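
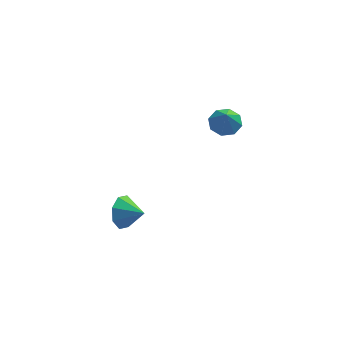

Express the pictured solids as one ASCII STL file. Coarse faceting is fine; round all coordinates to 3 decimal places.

solid 
facet normal -0.790 0.492 -0.367
outer loop
vertex -0.41 3.642 -4.674
vertex -0.914 3.342 -3.992
vertex -0.398 4.066 -4.132
endloop
endfacet
facet normal 0.960 0.211 -0.186
outer loop
vertex -0.41 3.642 -4.674
vertex -0.398 4.066 -4.132
vertex -0.006 2.778 -3.568
endloop
endfacet
facet normal -0.789 0.491 -0.368
outer loop
vertex -0.398 4.066 -4.132
vertex -0.914 3.342 -3.992
vertex -0.689 4.067 -3.507
endloop
endfacet
facet normal 0.824 0.418 0.383
outer loop
vertex -0.398 4.066 -4.132
vertex -0.689 4.067 -3.507
vertex -0.006 2.778 -3.568
endloop
endfacet
facet normal -0.789 0.491 -0.368
outer loop
vertex -0.689 4.067 -3.507
vertex -0.914 3.342 -3.992
vertex -1.112 3.643 -3.166
endloop
endfacet
facet normal 0.476 0.212 0.854
outer loop
vertex -0.689 4.067 -3.507
vertex -1.112 3.643 -3.166
vertex -0.006 2.778 -3.568
endloop
endfacet
facet normal -0.790 0.491 -0.368
outer loop
vertex -1.112 3.643 -3.166
vertex -0.914 3.342 -3.992
vertex -1.418 3.043 -3.309
endloop
endfacet
facet normal 0.120 -0.288 0.950
outer loop
vertex -1.112 3.643 -3.166
vertex -1.418 3.043 -3.309
vertex -0.006 2.778 -3.568
endloop
endfacet
facet normal -0.790 0.491 -0.368
outer loop
vertex -1.418 3.043 -3.309
vertex -0.914 3.342 -3.992
vertex -1.43 2.618 -3.851
endloop
endfacet
facet normal -0.034 -0.786 0.617
outer loop
vertex -1.418 3.043 -3.309
vertex -1.43 2.618 -3.851
vertex -0.006 2.778 -3.568
endloop
endfacet
facet normal -0.790 0.491 -0.368
outer loop
vertex -1.43 2.618 -3.851
vertex -0.914 3.342 -3.992
vertex -1.139 2.618 -4.476
endloop
endfacet
facet normal 0.102 -0.994 0.048
outer loop
vertex -1.43 2.618 -3.851
vertex -1.139 2.618 -4.476
vertex -0.006 2.778 -3.568
endloop
endfacet
facet normal -0.790 0.491 -0.367
outer loop
vertex -1.139 2.618 -4.476
vertex -0.914 3.342 -3.992
vertex -0.717 3.042 -4.817
endloop
endfacet
facet normal 0.450 -0.787 -0.422
outer loop
vertex -1.139 2.618 -4.476
vertex -0.717 3.042 -4.817
vertex -0.006 2.778 -3.568
endloop
endfacet
facet normal -0.790 0.492 -0.367
outer loop
vertex -0.717 3.042 -4.817
vertex -0.914 3.342 -3.992
vertex -0.41 3.642 -4.674
endloop
endfacet
facet normal 0.805 -0.288 -0.519
outer loop
vertex -0.717 3.042 -4.817
vertex -0.41 3.642 -4.674
vertex -0.006 2.778 -3.568
endloop
endfacet
facet normal 0.024 0.437 -0.899
outer loop
vertex 4.373 3.767 1.48
vertex 3.653 3.993 1.571
vertex 4.334 4.289 1.733
endloop
endfacet
facet normal 0.830 -0.192 0.523
outer loop
vertex 4.373 3.767 1.48
vertex 4.334 4.289 1.733
vertex 3.627 3.507 2.569
endloop
endfacet
facet normal 0.024 0.437 -0.899
outer loop
vertex 4.334 4.289 1.733
vertex 3.653 3.993 1.571
vertex 3.896 4.638 1.891
endloop
endfacet
facet normal 0.543 0.333 0.771
outer loop
vertex 4.334 4.289 1.733
vertex 3.896 4.638 1.891
vertex 3.627 3.507 2.569
endloop
endfacet
facet normal 0.023 0.437 -0.899
outer loop
vertex 3.896 4.638 1.891
vertex 3.653 3.993 1.571
vertex 3.316 4.609 1.862
endloop
endfacet
facet normal -0.069 0.525 0.848
outer loop
vertex 3.896 4.638 1.891
vertex 3.316 4.609 1.862
vertex 3.627 3.507 2.569
endloop
endfacet
facet normal 0.023 0.437 -0.899
outer loop
vertex 3.316 4.609 1.862
vertex 3.653 3.993 1.571
vertex 2.933 4.218 1.662
endloop
endfacet
facet normal -0.649 0.272 0.710
outer loop
vertex 3.316 4.609 1.862
vertex 2.933 4.218 1.662
vertex 3.627 3.507 2.569
endloop
endfacet
facet normal 0.023 0.437 -0.899
outer loop
vertex 2.933 4.218 1.662
vertex 3.653 3.993 1.571
vertex 2.972 3.696 1.409
endloop
endfacet
facet normal -0.855 -0.276 0.438
outer loop
vertex 2.933 4.218 1.662
vertex 2.972 3.696 1.409
vertex 3.627 3.507 2.569
endloop
endfacet
facet normal 0.024 0.437 -0.899
outer loop
vertex 2.972 3.696 1.409
vertex 3.653 3.993 1.571
vertex 3.41 3.347 1.251
endloop
endfacet
facet normal -0.569 -0.800 0.191
outer loop
vertex 2.972 3.696 1.409
vertex 3.41 3.347 1.251
vertex 3.627 3.507 2.569
endloop
endfacet
facet normal 0.022 0.437 -0.899
outer loop
vertex 3.41 3.347 1.251
vertex 3.653 3.993 1.571
vertex 3.99 3.377 1.28
endloop
endfacet
facet normal 0.046 -0.993 0.113
outer loop
vertex 3.41 3.347 1.251
vertex 3.99 3.377 1.28
vertex 3.627 3.507 2.569
endloop
endfacet
facet normal 0.024 0.438 -0.899
outer loop
vertex 3.99 3.377 1.28
vertex 3.653 3.993 1.571
vertex 4.373 3.767 1.48
endloop
endfacet
facet normal 0.624 -0.741 0.250
outer loop
vertex 3.99 3.377 1.28
vertex 4.373 3.767 1.48
vertex 3.627 3.507 2.569
endloop
endfacet

endsolid


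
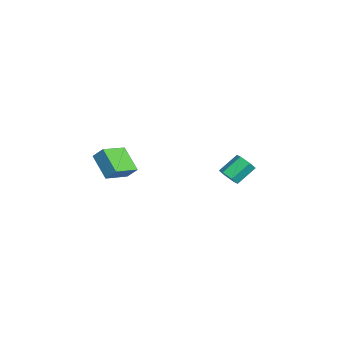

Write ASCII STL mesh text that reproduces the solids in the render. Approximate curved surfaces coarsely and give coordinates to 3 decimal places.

solid 
facet normal 0.320 -0.720 -0.616
outer loop
vertex -2.134 3.137 -1.259
vertex -2.541 2.674 -0.929
vertex -2.79 3.031 -1.476
endloop
endfacet
facet normal 0.130 0.677 -0.724
outer loop
vertex -2.134 3.137 -1.259
vertex -2.79 3.031 -1.476
vertex -2.611 4.21 -0.341
endloop
endfacet
facet normal 0.131 0.677 -0.724
outer loop
vertex -2.611 4.21 -0.341
vertex -2.79 3.031 -1.476
vertex -3.268 4.104 -0.559
endloop
endfacet
facet normal -0.320 0.720 0.616
outer loop
vertex -2.611 4.21 -0.341
vertex -3.268 4.104 -0.559
vertex -3.019 3.746 -0.011
endloop
endfacet
facet normal 0.321 -0.720 -0.616
outer loop
vertex -2.79 3.031 -1.476
vertex -2.541 2.674 -0.929
vertex -3.198 2.567 -1.146
endloop
endfacet
facet normal -0.747 0.207 -0.632
outer loop
vertex -2.79 3.031 -1.476
vertex -3.198 2.567 -1.146
vertex -3.268 4.104 -0.559
endloop
endfacet
facet normal -0.747 0.207 -0.632
outer loop
vertex -3.268 4.104 -0.559
vertex -3.198 2.567 -1.146
vertex -3.676 3.64 -0.229
endloop
endfacet
facet normal -0.320 0.720 0.616
outer loop
vertex -3.268 4.104 -0.559
vertex -3.676 3.64 -0.229
vertex -3.019 3.746 -0.011
endloop
endfacet
facet normal 0.321 -0.720 -0.616
outer loop
vertex -3.198 2.567 -1.146
vertex -2.541 2.674 -0.929
vertex -2.949 2.21 -0.599
endloop
endfacet
facet normal -0.878 -0.470 0.093
outer loop
vertex -3.198 2.567 -1.146
vertex -2.949 2.21 -0.599
vertex -3.676 3.64 -0.229
endloop
endfacet
facet normal -0.877 -0.470 0.094
outer loop
vertex -3.676 3.64 -0.229
vertex -2.949 2.21 -0.599
vertex -3.426 3.283 0.319
endloop
endfacet
facet normal -0.320 0.720 0.615
outer loop
vertex -3.676 3.64 -0.229
vertex -3.426 3.283 0.319
vertex -3.019 3.746 -0.011
endloop
endfacet
facet normal 0.320 -0.720 -0.616
outer loop
vertex -2.949 2.21 -0.599
vertex -2.541 2.674 -0.929
vertex -2.292 2.316 -0.381
endloop
endfacet
facet normal -0.131 -0.677 0.724
outer loop
vertex -2.949 2.21 -0.599
vertex -2.292 2.316 -0.381
vertex -3.426 3.283 0.319
endloop
endfacet
facet normal -0.130 -0.677 0.724
outer loop
vertex -3.426 3.283 0.319
vertex -2.292 2.316 -0.381
vertex -2.77 3.389 0.536
endloop
endfacet
facet normal -0.320 0.720 0.616
outer loop
vertex -3.426 3.283 0.319
vertex -2.77 3.389 0.536
vertex -3.019 3.746 -0.011
endloop
endfacet
facet normal 0.320 -0.720 -0.616
outer loop
vertex -2.292 2.316 -0.381
vertex -2.541 2.674 -0.929
vertex -1.884 2.78 -0.711
endloop
endfacet
facet normal 0.747 -0.207 0.632
outer loop
vertex -2.292 2.316 -0.381
vertex -1.884 2.78 -0.711
vertex -2.77 3.389 0.536
endloop
endfacet
facet normal 0.747 -0.207 0.632
outer loop
vertex -2.77 3.389 0.536
vertex -1.884 2.78 -0.711
vertex -2.362 3.853 0.206
endloop
endfacet
facet normal -0.321 0.720 0.616
outer loop
vertex -2.77 3.389 0.536
vertex -2.362 3.853 0.206
vertex -3.019 3.746 -0.011
endloop
endfacet
facet normal 0.320 -0.720 -0.615
outer loop
vertex -1.884 2.78 -0.711
vertex -2.541 2.674 -0.929
vertex -2.134 3.137 -1.259
endloop
endfacet
facet normal 0.877 0.471 -0.094
outer loop
vertex -1.884 2.78 -0.711
vertex -2.134 3.137 -1.259
vertex -2.362 3.853 0.206
endloop
endfacet
facet normal 0.878 0.470 -0.093
outer loop
vertex -2.362 3.853 0.206
vertex -2.134 3.137 -1.259
vertex -2.611 4.21 -0.341
endloop
endfacet
facet normal -0.321 0.720 0.616
outer loop
vertex -2.362 3.853 0.206
vertex -2.611 4.21 -0.341
vertex -3.019 3.746 -0.011
endloop
endfacet
facet normal -0.596 0.747 -0.296
outer loop
vertex -1.692 -3.175 2.296
vertex -0.437 -2.599 1.221
vertex -2.024 -3.707 1.622
endloop
endfacet
facet normal -0.718 -0.330 0.614
outer loop
vertex -1.023 -4.961 2.119
vertex -1.692 -3.175 2.296
vertex -2.024 -3.707 1.622
endloop
endfacet
facet normal -0.596 0.747 -0.295
outer loop
vertex -2.024 -3.707 1.622
vertex -0.437 -2.599 1.221
vertex -0.769 -3.13 0.548
endloop
endfacet
facet normal -0.361 -0.578 -0.732
outer loop
vertex -0.769 -3.13 0.548
vertex -1.023 -4.961 2.119
vertex -2.024 -3.707 1.622
endloop
endfacet
facet normal 0.361 0.578 0.732
outer loop
vertex -1.692 -3.175 2.296
vertex 0.564 -3.853 1.718
vertex -0.437 -2.599 1.221
endloop
endfacet
facet normal -0.717 -0.330 0.614
outer loop
vertex -0.691 -4.43 2.792
vertex -1.692 -3.175 2.296
vertex -1.023 -4.961 2.119
endloop
endfacet
facet normal 0.361 0.577 0.732
outer loop
vertex -0.691 -4.43 2.792
vertex 0.564 -3.853 1.718
vertex -1.692 -3.175 2.296
endloop
endfacet
facet normal 0.717 0.329 -0.614
outer loop
vertex -0.437 -2.599 1.221
vertex 0.564 -3.853 1.718
vertex -0.769 -3.13 0.548
endloop
endfacet
facet normal -0.362 -0.578 -0.732
outer loop
vertex 0.232 -4.385 1.044
vertex -1.023 -4.961 2.119
vertex -0.769 -3.13 0.548
endloop
endfacet
facet normal 0.717 0.330 -0.614
outer loop
vertex -0.769 -3.13 0.548
vertex 0.564 -3.853 1.718
vertex 0.232 -4.385 1.044
endloop
endfacet
facet normal 0.596 -0.747 0.295
outer loop
vertex 0.232 -4.385 1.044
vertex -0.691 -4.43 2.792
vertex -1.023 -4.961 2.119
endloop
endfacet
facet normal 0.596 -0.746 0.296
outer loop
vertex 0.564 -3.853 1.718
vertex -0.691 -4.43 2.792
vertex 0.232 -4.385 1.044
endloop
endfacet

endsolid


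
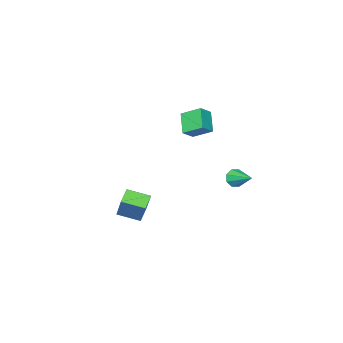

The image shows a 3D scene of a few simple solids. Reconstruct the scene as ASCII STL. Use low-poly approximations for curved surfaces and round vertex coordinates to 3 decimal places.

solid 
facet normal -0.813 0.010 -0.582
outer loop
vertex -4.447 -4.185 -0.226
vertex -4.956 -2.967 0.507
vertex -3.674 -3.222 -1.29
endloop
endfacet
facet normal 0.337 -0.807 -0.485
outer loop
vertex -2.804 -3.233 -0.667
vertex -4.447 -4.185 -0.226
vertex -3.674 -3.222 -1.29
endloop
endfacet
facet normal -0.813 0.011 -0.582
outer loop
vertex -3.674 -3.222 -1.29
vertex -4.956 -2.967 0.507
vertex -4.183 -2.004 -0.556
endloop
endfacet
facet normal 0.474 0.591 -0.652
outer loop
vertex -4.183 -2.004 -0.556
vertex -2.804 -3.233 -0.667
vertex -3.674 -3.222 -1.29
endloop
endfacet
facet normal -0.475 -0.591 0.652
outer loop
vertex -4.447 -4.185 -0.226
vertex -4.086 -2.978 1.13
vertex -4.956 -2.967 0.507
endloop
endfacet
facet normal 0.337 -0.807 -0.486
outer loop
vertex -3.577 -4.196 0.396
vertex -4.447 -4.185 -0.226
vertex -2.804 -3.233 -0.667
endloop
endfacet
facet normal -0.474 -0.591 0.652
outer loop
vertex -3.577 -4.196 0.396
vertex -4.086 -2.978 1.13
vertex -4.447 -4.185 -0.226
endloop
endfacet
facet normal -0.337 0.807 0.485
outer loop
vertex -4.956 -2.967 0.507
vertex -4.086 -2.978 1.13
vertex -4.183 -2.004 -0.556
endloop
endfacet
facet normal 0.474 0.591 -0.653
outer loop
vertex -3.313 -2.015 0.066
vertex -2.804 -3.233 -0.667
vertex -4.183 -2.004 -0.556
endloop
endfacet
facet normal -0.337 0.807 0.485
outer loop
vertex -4.183 -2.004 -0.556
vertex -4.086 -2.978 1.13
vertex -3.313 -2.015 0.066
endloop
endfacet
facet normal 0.813 -0.010 0.582
outer loop
vertex -3.313 -2.015 0.066
vertex -3.577 -4.196 0.396
vertex -2.804 -3.233 -0.667
endloop
endfacet
facet normal 0.813 -0.010 0.582
outer loop
vertex -4.086 -2.978 1.13
vertex -3.577 -4.196 0.396
vertex -3.313 -2.015 0.066
endloop
endfacet
facet normal -0.565 0.778 -0.276
outer loop
vertex 3.253 0.398 -2.345
vertex 4.111 0.842 -2.849
vertex 2.773 -0.531 -3.98
endloop
endfacet
facet normal -0.787 -0.407 0.463
outer loop
vertex 3.609 -1.682 -3.571
vertex 3.253 0.398 -2.345
vertex 2.773 -0.531 -3.98
endloop
endfacet
facet normal -0.564 0.778 -0.277
outer loop
vertex 2.773 -0.531 -3.98
vertex 4.111 0.842 -2.849
vertex 3.632 -0.087 -4.484
endloop
endfacet
facet normal -0.247 -0.479 -0.843
outer loop
vertex 3.632 -0.087 -4.484
vertex 3.609 -1.682 -3.571
vertex 2.773 -0.531 -3.98
endloop
endfacet
facet normal 0.247 0.479 0.842
outer loop
vertex 3.253 0.398 -2.345
vertex 4.947 -0.309 -2.44
vertex 4.111 0.842 -2.849
endloop
endfacet
facet normal -0.788 -0.407 0.462
outer loop
vertex 4.088 -0.753 -1.936
vertex 3.253 0.398 -2.345
vertex 3.609 -1.682 -3.571
endloop
endfacet
facet normal 0.247 0.479 0.843
outer loop
vertex 4.088 -0.753 -1.936
vertex 4.947 -0.309 -2.44
vertex 3.253 0.398 -2.345
endloop
endfacet
facet normal 0.787 0.408 -0.462
outer loop
vertex 4.111 0.842 -2.849
vertex 4.947 -0.309 -2.44
vertex 3.632 -0.087 -4.484
endloop
endfacet
facet normal -0.247 -0.479 -0.842
outer loop
vertex 4.467 -1.238 -4.075
vertex 3.609 -1.682 -3.571
vertex 3.632 -0.087 -4.484
endloop
endfacet
facet normal 0.788 0.407 -0.463
outer loop
vertex 3.632 -0.087 -4.484
vertex 4.947 -0.309 -2.44
vertex 4.467 -1.238 -4.075
endloop
endfacet
facet normal 0.565 -0.778 0.276
outer loop
vertex 4.467 -1.238 -4.075
vertex 4.088 -0.753 -1.936
vertex 3.609 -1.682 -3.571
endloop
endfacet
facet normal 0.564 -0.778 0.276
outer loop
vertex 4.947 -0.309 -2.44
vertex 4.088 -0.753 -1.936
vertex 4.467 -1.238 -4.075
endloop
endfacet
facet normal -0.120 -0.909 -0.400
outer loop
vertex -2.801 0.977 -3.684
vertex -3.263 0.818 -3.184
vertex -3.303 1.104 -3.822
endloop
endfacet
facet normal 0.350 0.641 -0.683
outer loop
vertex -2.801 0.977 -3.684
vertex -3.303 1.104 -3.822
vertex -3.057 2.382 -2.496
endloop
endfacet
facet normal -0.122 -0.909 -0.400
outer loop
vertex -3.303 1.104 -3.822
vertex -3.263 0.818 -3.184
vertex -3.782 1.064 -3.585
endloop
endfacet
facet normal -0.361 0.704 -0.611
outer loop
vertex -3.303 1.104 -3.822
vertex -3.782 1.064 -3.585
vertex -3.057 2.382 -2.496
endloop
endfacet
facet normal -0.121 -0.908 -0.401
outer loop
vertex -3.782 1.064 -3.585
vertex -3.263 0.818 -3.184
vertex -3.957 0.879 -3.113
endloop
endfacet
facet normal -0.836 0.541 -0.098
outer loop
vertex -3.782 1.064 -3.585
vertex -3.957 0.879 -3.113
vertex -3.057 2.382 -2.496
endloop
endfacet
facet normal -0.121 -0.909 -0.400
outer loop
vertex -3.957 0.879 -3.113
vertex -3.263 0.818 -3.184
vertex -3.726 0.659 -2.683
endloop
endfacet
facet normal -0.795 0.248 0.554
outer loop
vertex -3.957 0.879 -3.113
vertex -3.726 0.659 -2.683
vertex -3.057 2.382 -2.496
endloop
endfacet
facet normal -0.119 -0.909 -0.399
outer loop
vertex -3.726 0.659 -2.683
vertex -3.263 0.818 -3.184
vertex -3.224 0.533 -2.546
endloop
endfacet
facet normal -0.264 -0.002 0.965
outer loop
vertex -3.726 0.659 -2.683
vertex -3.224 0.533 -2.546
vertex -3.057 2.382 -2.496
endloop
endfacet
facet normal -0.121 -0.909 -0.399
outer loop
vertex -3.224 0.533 -2.546
vertex -3.263 0.818 -3.184
vertex -2.745 0.573 -2.782
endloop
endfacet
facet normal 0.445 -0.064 0.893
outer loop
vertex -3.224 0.533 -2.546
vertex -2.745 0.573 -2.782
vertex -3.057 2.382 -2.496
endloop
endfacet
facet normal -0.119 -0.909 -0.400
outer loop
vertex -2.745 0.573 -2.782
vertex -3.263 0.818 -3.184
vertex -2.57 0.758 -3.254
endloop
endfacet
facet normal 0.920 0.099 0.380
outer loop
vertex -2.745 0.573 -2.782
vertex -2.57 0.758 -3.254
vertex -3.057 2.382 -2.496
endloop
endfacet
facet normal -0.119 -0.909 -0.399
outer loop
vertex -2.57 0.758 -3.254
vertex -3.263 0.818 -3.184
vertex -2.801 0.977 -3.684
endloop
endfacet
facet normal 0.879 0.391 -0.273
outer loop
vertex -2.57 0.758 -3.254
vertex -2.801 0.977 -3.684
vertex -3.057 2.382 -2.496
endloop
endfacet

endsolid


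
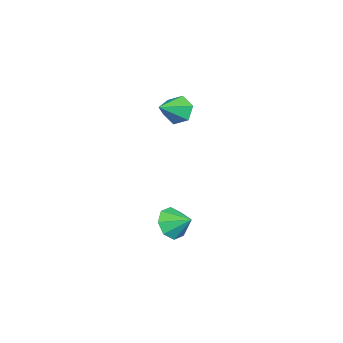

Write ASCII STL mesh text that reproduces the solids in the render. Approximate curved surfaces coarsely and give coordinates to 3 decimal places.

solid 
facet normal -0.218 -0.837 -0.502
outer loop
vertex 2.319 -1.374 -1.484
vertex 1.771 -1.644 -0.796
vertex 1.655 -1.152 -1.565
endloop
endfacet
facet normal 0.334 0.852 -0.402
outer loop
vertex 2.319 -1.374 -1.484
vertex 1.655 -1.152 -1.565
vertex 2.029 -0.656 -0.204
endloop
endfacet
facet normal -0.217 -0.837 -0.503
outer loop
vertex 1.655 -1.152 -1.565
vertex 1.771 -1.644 -0.796
vertex 1.06 -1.219 -1.196
endloop
endfacet
facet normal -0.268 0.927 -0.264
outer loop
vertex 1.655 -1.152 -1.565
vertex 1.06 -1.219 -1.196
vertex 2.029 -0.656 -0.204
endloop
endfacet
facet normal -0.218 -0.837 -0.501
outer loop
vertex 1.06 -1.219 -1.196
vertex 1.771 -1.644 -0.796
vertex 0.881 -1.534 -0.592
endloop
endfacet
facet normal -0.637 0.745 0.200
outer loop
vertex 1.06 -1.219 -1.196
vertex 0.881 -1.534 -0.592
vertex 2.029 -0.656 -0.204
endloop
endfacet
facet normal -0.219 -0.837 -0.502
outer loop
vertex 0.881 -1.534 -0.592
vertex 1.771 -1.644 -0.796
vertex 1.224 -1.914 -0.108
endloop
endfacet
facet normal -0.559 0.412 0.720
outer loop
vertex 0.881 -1.534 -0.592
vertex 1.224 -1.914 -0.108
vertex 2.029 -0.656 -0.204
endloop
endfacet
facet normal -0.218 -0.837 -0.502
outer loop
vertex 1.224 -1.914 -0.108
vertex 1.771 -1.644 -0.796
vertex 1.887 -2.135 -0.027
endloop
endfacet
facet normal -0.079 0.126 0.989
outer loop
vertex 1.224 -1.914 -0.108
vertex 1.887 -2.135 -0.027
vertex 2.029 -0.656 -0.204
endloop
endfacet
facet normal -0.219 -0.837 -0.501
outer loop
vertex 1.887 -2.135 -0.027
vertex 1.771 -1.644 -0.796
vertex 2.483 -2.069 -0.397
endloop
endfacet
facet normal 0.523 0.052 0.851
outer loop
vertex 1.887 -2.135 -0.027
vertex 2.483 -2.069 -0.397
vertex 2.029 -0.656 -0.204
endloop
endfacet
facet normal -0.217 -0.837 -0.503
outer loop
vertex 2.483 -2.069 -0.397
vertex 1.771 -1.644 -0.796
vertex 2.662 -1.753 -1.0
endloop
endfacet
facet normal 0.892 0.234 0.387
outer loop
vertex 2.483 -2.069 -0.397
vertex 2.662 -1.753 -1.0
vertex 2.029 -0.656 -0.204
endloop
endfacet
facet normal -0.217 -0.837 -0.502
outer loop
vertex 2.662 -1.753 -1.0
vertex 1.771 -1.644 -0.796
vertex 2.319 -1.374 -1.484
endloop
endfacet
facet normal 0.814 0.566 -0.133
outer loop
vertex 2.662 -1.753 -1.0
vertex 2.319 -1.374 -1.484
vertex 2.029 -0.656 -0.204
endloop
endfacet
facet normal -0.824 0.323 -0.465
outer loop
vertex -4.095 -2.875 2.649
vertex -4.551 -3.545 2.992
vertex -4.497 -2.781 3.426
endloop
endfacet
facet normal 0.660 0.707 0.256
outer loop
vertex -4.095 -2.875 2.649
vertex -4.497 -2.781 3.426
vertex -3.249 -4.055 3.728
endloop
endfacet
facet normal -0.825 0.322 -0.465
outer loop
vertex -4.497 -2.781 3.426
vertex -4.551 -3.545 2.992
vertex -4.953 -3.451 3.77
endloop
endfacet
facet normal 0.153 0.367 0.918
outer loop
vertex -4.497 -2.781 3.426
vertex -4.953 -3.451 3.77
vertex -3.249 -4.055 3.728
endloop
endfacet
facet normal -0.825 0.322 -0.465
outer loop
vertex -4.953 -3.451 3.77
vertex -4.551 -3.545 2.992
vertex -5.007 -4.215 3.336
endloop
endfacet
facet normal -0.149 -0.480 0.864
outer loop
vertex -4.953 -3.451 3.77
vertex -5.007 -4.215 3.336
vertex -3.249 -4.055 3.728
endloop
endfacet
facet normal -0.824 0.322 -0.465
outer loop
vertex -5.007 -4.215 3.336
vertex -4.551 -3.545 2.992
vertex -4.605 -4.309 2.559
endloop
endfacet
facet normal 0.057 -0.987 0.149
outer loop
vertex -5.007 -4.215 3.336
vertex -4.605 -4.309 2.559
vertex -3.249 -4.055 3.728
endloop
endfacet
facet normal -0.824 0.322 -0.465
outer loop
vertex -4.605 -4.309 2.559
vertex -4.551 -3.545 2.992
vertex -4.149 -3.639 2.215
endloop
endfacet
facet normal 0.564 -0.647 -0.513
outer loop
vertex -4.605 -4.309 2.559
vertex -4.149 -3.639 2.215
vertex -3.249 -4.055 3.728
endloop
endfacet
facet normal -0.824 0.323 -0.465
outer loop
vertex -4.149 -3.639 2.215
vertex -4.551 -3.545 2.992
vertex -4.095 -2.875 2.649
endloop
endfacet
facet normal 0.865 0.200 -0.460
outer loop
vertex -4.149 -3.639 2.215
vertex -4.095 -2.875 2.649
vertex -3.249 -4.055 3.728
endloop
endfacet

endsolid


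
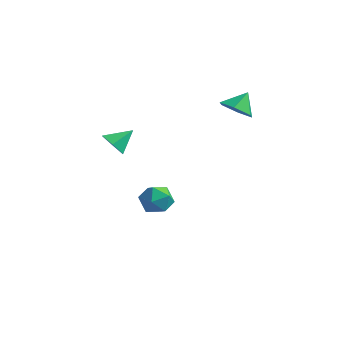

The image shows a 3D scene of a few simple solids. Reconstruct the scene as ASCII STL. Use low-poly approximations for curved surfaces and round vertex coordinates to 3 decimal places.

solid 
facet normal -0.386 -0.724 -0.572
outer loop
vertex 0.531 -2.898 2.407
vertex 0.244 -3.234 3.026
vertex -0.166 -2.717 2.648
endloop
endfacet
facet normal 0.107 0.919 -0.379
outer loop
vertex 0.531 -2.898 2.407
vertex -0.166 -2.717 2.648
vertex 0.696 -2.386 3.694
endloop
endfacet
facet normal -0.387 -0.724 -0.571
outer loop
vertex -0.166 -2.717 2.648
vertex 0.244 -3.234 3.026
vertex -0.453 -3.052 3.267
endloop
endfacet
facet normal -0.544 0.817 0.190
outer loop
vertex -0.166 -2.717 2.648
vertex -0.453 -3.052 3.267
vertex 0.696 -2.386 3.694
endloop
endfacet
facet normal -0.387 -0.724 -0.572
outer loop
vertex -0.453 -3.052 3.267
vertex 0.244 -3.234 3.026
vertex -0.043 -3.569 3.644
endloop
endfacet
facet normal -0.462 0.253 0.850
outer loop
vertex -0.453 -3.052 3.267
vertex -0.043 -3.569 3.644
vertex 0.696 -2.386 3.694
endloop
endfacet
facet normal -0.386 -0.724 -0.572
outer loop
vertex -0.043 -3.569 3.644
vertex 0.244 -3.234 3.026
vertex 0.654 -3.75 3.403
endloop
endfacet
facet normal 0.271 -0.209 0.940
outer loop
vertex -0.043 -3.569 3.644
vertex 0.654 -3.75 3.403
vertex 0.696 -2.386 3.694
endloop
endfacet
facet normal -0.386 -0.724 -0.571
outer loop
vertex 0.654 -3.75 3.403
vertex 0.244 -3.234 3.026
vertex 0.942 -3.415 2.784
endloop
endfacet
facet normal 0.922 -0.108 0.371
outer loop
vertex 0.654 -3.75 3.403
vertex 0.942 -3.415 2.784
vertex 0.696 -2.386 3.694
endloop
endfacet
facet normal -0.386 -0.724 -0.572
outer loop
vertex 0.942 -3.415 2.784
vertex 0.244 -3.234 3.026
vertex 0.531 -2.898 2.407
endloop
endfacet
facet normal 0.841 0.457 -0.290
outer loop
vertex 0.942 -3.415 2.784
vertex 0.531 -2.898 2.407
vertex 0.696 -2.386 3.694
endloop
endfacet
facet normal -0.347 0.406 0.846
outer loop
vertex -0.706 0.492 -1.726
vertex -0.091 0.042 -1.258
vertex 0.095 0.858 -1.573
endloop
endfacet
facet normal -0.443 0.847 0.293
outer loop
vertex -0.706 0.492 -1.726
vertex 0.095 0.858 -1.573
vertex -0.286 0.937 -2.377
endloop
endfacet
facet normal -0.839 0.508 -0.194
outer loop
vertex -0.706 0.492 -1.726
vertex -0.286 0.937 -2.377
vertex -0.708 0.171 -2.56
endloop
endfacet
facet normal -0.988 -0.143 0.057
outer loop
vertex -0.706 0.492 -1.726
vertex -0.708 0.171 -2.56
vertex -0.588 -0.382 -1.868
endloop
endfacet
facet normal -0.684 -0.206 0.700
outer loop
vertex -0.706 0.492 -1.726
vertex -0.588 -0.382 -1.868
vertex -0.091 0.042 -1.258
endloop
endfacet
facet normal 0.196 0.981 0.003
outer loop
vertex -0.286 0.937 -2.377
vertex 0.095 0.858 -1.573
vertex 0.588 0.762 -2.312
endloop
endfacet
facet normal 0.351 0.267 0.898
outer loop
vertex 0.095 0.858 -1.573
vertex -0.091 0.042 -1.258
vertex 0.708 0.209 -1.62
endloop
endfacet
facet normal -0.194 -0.724 0.662
outer loop
vertex -0.091 0.042 -1.258
vertex -0.588 -0.382 -1.868
vertex 0.286 -0.557 -1.803
endloop
endfacet
facet normal -0.687 -0.621 -0.377
outer loop
vertex -0.588 -0.382 -1.868
vertex -0.708 0.171 -2.56
vertex -0.095 -0.478 -2.607
endloop
endfacet
facet normal -0.446 0.433 -0.784
outer loop
vertex -0.708 0.171 -2.56
vertex -0.286 0.937 -2.377
vertex 0.091 0.338 -2.922
endloop
endfacet
facet normal 0.988 0.143 -0.057
outer loop
vertex 0.706 -0.112 -2.454
vertex 0.588 0.762 -2.312
vertex 0.708 0.209 -1.62
endloop
endfacet
facet normal 0.839 -0.508 0.194
outer loop
vertex 0.706 -0.112 -2.454
vertex 0.708 0.209 -1.62
vertex 0.286 -0.557 -1.803
endloop
endfacet
facet normal 0.443 -0.847 -0.293
outer loop
vertex 0.706 -0.112 -2.454
vertex 0.286 -0.557 -1.803
vertex -0.095 -0.478 -2.607
endloop
endfacet
facet normal 0.347 -0.406 -0.846
outer loop
vertex 0.706 -0.112 -2.454
vertex -0.095 -0.478 -2.607
vertex 0.091 0.338 -2.922
endloop
endfacet
facet normal 0.684 0.206 -0.700
outer loop
vertex 0.706 -0.112 -2.454
vertex 0.091 0.338 -2.922
vertex 0.588 0.762 -2.312
endloop
endfacet
facet normal 0.687 0.621 0.377
outer loop
vertex 0.708 0.209 -1.62
vertex 0.588 0.762 -2.312
vertex 0.095 0.858 -1.573
endloop
endfacet
facet normal 0.446 -0.433 0.784
outer loop
vertex 0.286 -0.557 -1.803
vertex 0.708 0.209 -1.62
vertex -0.091 0.042 -1.258
endloop
endfacet
facet normal -0.196 -0.981 -0.003
outer loop
vertex -0.095 -0.478 -2.607
vertex 0.286 -0.557 -1.803
vertex -0.588 -0.382 -1.868
endloop
endfacet
facet normal -0.351 -0.267 -0.898
outer loop
vertex 0.091 0.338 -2.922
vertex -0.095 -0.478 -2.607
vertex -0.708 0.171 -2.56
endloop
endfacet
facet normal 0.194 0.724 -0.662
outer loop
vertex 0.588 0.762 -2.312
vertex 0.091 0.338 -2.922
vertex -0.286 0.937 -2.377
endloop
endfacet
facet normal -0.113 -0.659 -0.743
outer loop
vertex 3.622 2.209 3.579
vertex 2.756 2.367 3.57
vertex 3.296 2.844 3.065
endloop
endfacet
facet normal 0.828 0.542 0.145
outer loop
vertex 3.622 2.209 3.579
vertex 3.296 2.844 3.065
vertex 2.884 3.113 4.41
endloop
endfacet
facet normal -0.113 -0.659 -0.744
outer loop
vertex 3.296 2.844 3.065
vertex 2.756 2.367 3.57
vertex 2.43 3.003 3.056
endloop
endfacet
facet normal 0.180 0.974 -0.140
outer loop
vertex 3.296 2.844 3.065
vertex 2.43 3.003 3.056
vertex 2.884 3.113 4.41
endloop
endfacet
facet normal -0.113 -0.659 -0.744
outer loop
vertex 2.43 3.003 3.056
vertex 2.756 2.367 3.57
vertex 1.89 2.526 3.561
endloop
endfacet
facet normal -0.585 0.801 0.131
outer loop
vertex 2.43 3.003 3.056
vertex 1.89 2.526 3.561
vertex 2.884 3.113 4.41
endloop
endfacet
facet normal -0.113 -0.660 -0.743
outer loop
vertex 1.89 2.526 3.561
vertex 2.756 2.367 3.57
vertex 2.216 1.89 4.076
endloop
endfacet
facet normal -0.701 0.196 0.686
outer loop
vertex 1.89 2.526 3.561
vertex 2.216 1.89 4.076
vertex 2.884 3.113 4.41
endloop
endfacet
facet normal -0.113 -0.660 -0.743
outer loop
vertex 2.216 1.89 4.076
vertex 2.756 2.367 3.57
vertex 3.082 1.732 4.084
endloop
endfacet
facet normal -0.052 -0.237 0.970
outer loop
vertex 2.216 1.89 4.076
vertex 3.082 1.732 4.084
vertex 2.884 3.113 4.41
endloop
endfacet
facet normal -0.113 -0.659 -0.743
outer loop
vertex 3.082 1.732 4.084
vertex 2.756 2.367 3.57
vertex 3.622 2.209 3.579
endloop
endfacet
facet normal 0.711 -0.063 0.700
outer loop
vertex 3.082 1.732 4.084
vertex 3.622 2.209 3.579
vertex 2.884 3.113 4.41
endloop
endfacet

endsolid


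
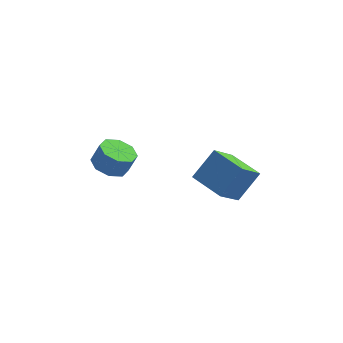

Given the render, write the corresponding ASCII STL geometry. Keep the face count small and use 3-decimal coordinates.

solid 
facet normal -0.518 -0.465 -0.718
outer loop
vertex 1.98 -4.301 -3.563
vertex 0.679 -3.179 -3.352
vertex 2.715 -3.216 -4.796
endloop
endfacet
facet normal 0.751 -0.648 -0.123
outer loop
vertex 3.601 -2.421 -3.568
vertex 1.98 -4.301 -3.563
vertex 2.715 -3.216 -4.796
endloop
endfacet
facet normal -0.518 -0.465 -0.718
outer loop
vertex 2.715 -3.216 -4.796
vertex 0.679 -3.179 -3.352
vertex 1.415 -2.094 -4.585
endloop
endfacet
facet normal 0.409 0.603 -0.685
outer loop
vertex 1.415 -2.094 -4.585
vertex 3.601 -2.421 -3.568
vertex 2.715 -3.216 -4.796
endloop
endfacet
facet normal -0.409 -0.603 0.685
outer loop
vertex 1.98 -4.301 -3.563
vertex 1.565 -2.384 -2.124
vertex 0.679 -3.179 -3.352
endloop
endfacet
facet normal 0.752 -0.648 -0.122
outer loop
vertex 2.865 -3.506 -2.335
vertex 1.98 -4.301 -3.563
vertex 3.601 -2.421 -3.568
endloop
endfacet
facet normal -0.409 -0.603 0.685
outer loop
vertex 2.865 -3.506 -2.335
vertex 1.565 -2.384 -2.124
vertex 1.98 -4.301 -3.563
endloop
endfacet
facet normal -0.751 0.649 0.122
outer loop
vertex 0.679 -3.179 -3.352
vertex 1.565 -2.384 -2.124
vertex 1.415 -2.094 -4.585
endloop
endfacet
facet normal 0.409 0.603 -0.685
outer loop
vertex 2.3 -1.299 -3.357
vertex 3.601 -2.421 -3.568
vertex 1.415 -2.094 -4.585
endloop
endfacet
facet normal -0.752 0.648 0.122
outer loop
vertex 1.415 -2.094 -4.585
vertex 1.565 -2.384 -2.124
vertex 2.3 -1.299 -3.357
endloop
endfacet
facet normal 0.518 0.465 0.718
outer loop
vertex 2.3 -1.299 -3.357
vertex 2.865 -3.506 -2.335
vertex 3.601 -2.421 -3.568
endloop
endfacet
facet normal 0.518 0.465 0.718
outer loop
vertex 1.565 -2.384 -2.124
vertex 2.865 -3.506 -2.335
vertex 2.3 -1.299 -3.357
endloop
endfacet
facet normal -0.385 -0.081 -0.919
outer loop
vertex -2.269 -3.993 -2.81
vertex -2.9 -3.403 -2.598
vertex -2.082 -3.352 -2.945
endloop
endfacet
facet normal 0.881 -0.329 -0.340
outer loop
vertex -2.269 -3.993 -2.81
vertex -2.082 -3.352 -2.945
vertex -1.868 -3.908 -1.854
endloop
endfacet
facet normal 0.882 -0.327 -0.340
outer loop
vertex -1.868 -3.908 -1.854
vertex -2.082 -3.352 -2.945
vertex -1.682 -3.267 -1.989
endloop
endfacet
facet normal 0.385 0.082 0.919
outer loop
vertex -1.868 -3.908 -1.854
vertex -1.682 -3.267 -1.989
vertex -2.5 -3.317 -1.642
endloop
endfacet
facet normal -0.385 -0.082 -0.919
outer loop
vertex -2.082 -3.352 -2.945
vertex -2.9 -3.403 -2.598
vertex -2.375 -2.741 -2.877
endloop
endfacet
facet normal 0.817 0.434 -0.380
outer loop
vertex -2.082 -3.352 -2.945
vertex -2.375 -2.741 -2.877
vertex -1.682 -3.267 -1.989
endloop
endfacet
facet normal 0.817 0.432 -0.382
outer loop
vertex -1.682 -3.267 -1.989
vertex -2.375 -2.741 -2.877
vertex -1.974 -2.655 -1.921
endloop
endfacet
facet normal 0.385 0.082 0.919
outer loop
vertex -1.682 -3.267 -1.989
vertex -1.974 -2.655 -1.921
vertex -2.5 -3.317 -1.642
endloop
endfacet
facet normal -0.385 -0.082 -0.919
outer loop
vertex -2.375 -2.741 -2.877
vertex -2.9 -3.403 -2.598
vertex -2.975 -2.517 -2.646
endloop
endfacet
facet normal 0.274 0.941 -0.200
outer loop
vertex -2.375 -2.741 -2.877
vertex -2.975 -2.517 -2.646
vertex -1.974 -2.655 -1.921
endloop
endfacet
facet normal 0.273 0.941 -0.198
outer loop
vertex -1.974 -2.655 -1.921
vertex -2.975 -2.517 -2.646
vertex -2.575 -2.432 -1.69
endloop
endfacet
facet normal 0.384 0.082 0.920
outer loop
vertex -1.974 -2.655 -1.921
vertex -2.575 -2.432 -1.69
vertex -2.5 -3.317 -1.642
endloop
endfacet
facet normal -0.385 -0.082 -0.919
outer loop
vertex -2.975 -2.517 -2.646
vertex -2.9 -3.403 -2.598
vertex -3.532 -2.812 -2.386
endloop
endfacet
facet normal -0.429 0.898 0.100
outer loop
vertex -2.975 -2.517 -2.646
vertex -3.532 -2.812 -2.386
vertex -2.575 -2.432 -1.69
endloop
endfacet
facet normal -0.429 0.898 0.100
outer loop
vertex -2.575 -2.432 -1.69
vertex -3.532 -2.812 -2.386
vertex -3.131 -2.727 -1.43
endloop
endfacet
facet normal 0.386 0.083 0.919
outer loop
vertex -2.575 -2.432 -1.69
vertex -3.131 -2.727 -1.43
vertex -2.5 -3.317 -1.642
endloop
endfacet
facet normal -0.385 -0.082 -0.919
outer loop
vertex -3.532 -2.812 -2.386
vertex -2.9 -3.403 -2.598
vertex -3.718 -3.453 -2.251
endloop
endfacet
facet normal -0.881 0.327 0.341
outer loop
vertex -3.532 -2.812 -2.386
vertex -3.718 -3.453 -2.251
vertex -3.131 -2.727 -1.43
endloop
endfacet
facet normal -0.881 0.329 0.340
outer loop
vertex -3.131 -2.727 -1.43
vertex -3.718 -3.453 -2.251
vertex -3.318 -3.368 -1.295
endloop
endfacet
facet normal 0.385 0.081 0.919
outer loop
vertex -3.131 -2.727 -1.43
vertex -3.318 -3.368 -1.295
vertex -2.5 -3.317 -1.642
endloop
endfacet
facet normal -0.385 -0.082 -0.919
outer loop
vertex -3.718 -3.453 -2.251
vertex -2.9 -3.403 -2.598
vertex -3.426 -4.065 -2.319
endloop
endfacet
facet normal -0.818 -0.432 0.380
outer loop
vertex -3.718 -3.453 -2.251
vertex -3.426 -4.065 -2.319
vertex -3.318 -3.368 -1.295
endloop
endfacet
facet normal -0.816 -0.434 0.381
outer loop
vertex -3.318 -3.368 -1.295
vertex -3.426 -4.065 -2.319
vertex -3.025 -3.979 -1.363
endloop
endfacet
facet normal 0.385 0.082 0.919
outer loop
vertex -3.318 -3.368 -1.295
vertex -3.025 -3.979 -1.363
vertex -2.5 -3.317 -1.642
endloop
endfacet
facet normal -0.384 -0.082 -0.920
outer loop
vertex -3.426 -4.065 -2.319
vertex -2.9 -3.403 -2.598
vertex -2.825 -4.288 -2.55
endloop
endfacet
facet normal -0.273 -0.941 0.199
outer loop
vertex -3.426 -4.065 -2.319
vertex -2.825 -4.288 -2.55
vertex -3.025 -3.979 -1.363
endloop
endfacet
facet normal -0.275 -0.941 0.199
outer loop
vertex -3.025 -3.979 -1.363
vertex -2.825 -4.288 -2.55
vertex -2.425 -4.203 -1.594
endloop
endfacet
facet normal 0.385 0.082 0.919
outer loop
vertex -3.025 -3.979 -1.363
vertex -2.425 -4.203 -1.594
vertex -2.5 -3.317 -1.642
endloop
endfacet
facet normal -0.386 -0.083 -0.919
outer loop
vertex -2.825 -4.288 -2.55
vertex -2.9 -3.403 -2.598
vertex -2.269 -3.993 -2.81
endloop
endfacet
facet normal 0.429 -0.898 -0.100
outer loop
vertex -2.825 -4.288 -2.55
vertex -2.269 -3.993 -2.81
vertex -2.425 -4.203 -1.594
endloop
endfacet
facet normal 0.429 -0.898 -0.100
outer loop
vertex -2.425 -4.203 -1.594
vertex -2.269 -3.993 -2.81
vertex -1.868 -3.908 -1.854
endloop
endfacet
facet normal 0.385 0.082 0.919
outer loop
vertex -2.425 -4.203 -1.594
vertex -1.868 -3.908 -1.854
vertex -2.5 -3.317 -1.642
endloop
endfacet

endsolid


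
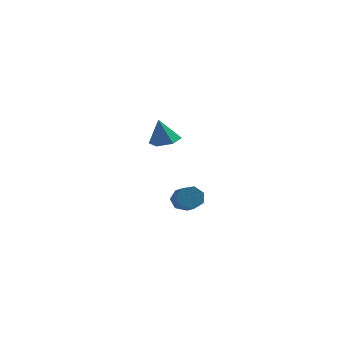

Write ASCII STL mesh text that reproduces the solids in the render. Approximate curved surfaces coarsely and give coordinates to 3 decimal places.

solid 
facet normal 0.236 0.000 -0.972
outer loop
vertex 1.554 3.361 1.551
vertex 0.783 3.25 1.364
vertex 1.075 3.991 1.435
endloop
endfacet
facet normal 0.580 0.552 0.599
outer loop
vertex 1.554 3.361 1.551
vertex 1.075 3.991 1.435
vertex 0.457 3.25 2.716
endloop
endfacet
facet normal 0.236 0.000 -0.972
outer loop
vertex 1.075 3.991 1.435
vertex 0.783 3.25 1.364
vertex 0.305 3.88 1.248
endloop
endfacet
facet normal -0.226 0.887 0.404
outer loop
vertex 1.075 3.991 1.435
vertex 0.305 3.88 1.248
vertex 0.457 3.25 2.716
endloop
endfacet
facet normal 0.235 -0.001 -0.972
outer loop
vertex 0.305 3.88 1.248
vertex 0.783 3.25 1.364
vertex 0.013 3.139 1.178
endloop
endfacet
facet normal -0.911 0.336 0.239
outer loop
vertex 0.305 3.88 1.248
vertex 0.013 3.139 1.178
vertex 0.457 3.25 2.716
endloop
endfacet
facet normal 0.235 -0.000 -0.972
outer loop
vertex 0.013 3.139 1.178
vertex 0.783 3.25 1.364
vertex 0.492 2.508 1.294
endloop
endfacet
facet normal -0.790 -0.551 0.268
outer loop
vertex 0.013 3.139 1.178
vertex 0.492 2.508 1.294
vertex 0.457 3.25 2.716
endloop
endfacet
facet normal 0.236 -0.001 -0.972
outer loop
vertex 0.492 2.508 1.294
vertex 0.783 3.25 1.364
vertex 1.262 2.619 1.481
endloop
endfacet
facet normal 0.015 -0.886 0.463
outer loop
vertex 0.492 2.508 1.294
vertex 1.262 2.619 1.481
vertex 0.457 3.25 2.716
endloop
endfacet
facet normal 0.236 -0.001 -0.972
outer loop
vertex 1.262 2.619 1.481
vertex 0.783 3.25 1.364
vertex 1.554 3.361 1.551
endloop
endfacet
facet normal 0.702 -0.335 0.629
outer loop
vertex 1.262 2.619 1.481
vertex 1.554 3.361 1.551
vertex 0.457 3.25 2.716
endloop
endfacet
facet normal -0.312 0.805 -0.504
outer loop
vertex 2.748 -2.168 -0.405
vertex 2.57 -1.893 0.145
vertex 3.136 -1.86 -0.153
endloop
endfacet
facet normal 0.644 -0.210 -0.736
outer loop
vertex 2.748 -2.168 -0.405
vertex 3.136 -1.86 -0.153
vertex 3.288 -3.562 0.465
endloop
endfacet
facet normal 0.646 -0.209 -0.734
outer loop
vertex 3.288 -3.562 0.465
vertex 3.136 -1.86 -0.153
vertex 3.675 -3.254 0.718
endloop
endfacet
facet normal 0.312 -0.806 0.504
outer loop
vertex 3.288 -3.562 0.465
vertex 3.675 -3.254 0.718
vertex 3.11 -3.287 1.015
endloop
endfacet
facet normal -0.312 0.805 -0.504
outer loop
vertex 3.136 -1.86 -0.153
vertex 2.57 -1.893 0.145
vertex 3.097 -1.577 0.323
endloop
endfacet
facet normal 0.948 0.303 -0.102
outer loop
vertex 3.136 -1.86 -0.153
vertex 3.097 -1.577 0.323
vertex 3.675 -3.254 0.718
endloop
endfacet
facet normal 0.948 0.302 -0.104
outer loop
vertex 3.675 -3.254 0.718
vertex 3.097 -1.577 0.323
vertex 3.637 -2.971 1.194
endloop
endfacet
facet normal 0.312 -0.806 0.504
outer loop
vertex 3.675 -3.254 0.718
vertex 3.637 -2.971 1.194
vertex 3.11 -3.287 1.015
endloop
endfacet
facet normal -0.313 0.805 -0.504
outer loop
vertex 3.097 -1.577 0.323
vertex 2.57 -1.893 0.145
vertex 2.662 -1.532 0.665
endloop
endfacet
facet normal 0.537 0.587 0.606
outer loop
vertex 3.097 -1.577 0.323
vertex 2.662 -1.532 0.665
vertex 3.637 -2.971 1.194
endloop
endfacet
facet normal 0.537 0.587 0.606
outer loop
vertex 3.637 -2.971 1.194
vertex 2.662 -1.532 0.665
vertex 3.202 -2.926 1.536
endloop
endfacet
facet normal 0.312 -0.806 0.503
outer loop
vertex 3.637 -2.971 1.194
vertex 3.202 -2.926 1.536
vertex 3.11 -3.287 1.015
endloop
endfacet
facet normal -0.312 0.805 -0.504
outer loop
vertex 2.662 -1.532 0.665
vertex 2.57 -1.893 0.145
vertex 2.157 -1.759 0.615
endloop
endfacet
facet normal -0.278 0.429 0.859
outer loop
vertex 2.662 -1.532 0.665
vertex 2.157 -1.759 0.615
vertex 3.202 -2.926 1.536
endloop
endfacet
facet normal -0.278 0.429 0.859
outer loop
vertex 3.202 -2.926 1.536
vertex 2.157 -1.759 0.615
vertex 2.697 -3.153 1.486
endloop
endfacet
facet normal 0.312 -0.806 0.503
outer loop
vertex 3.202 -2.926 1.536
vertex 2.697 -3.153 1.486
vertex 3.11 -3.287 1.015
endloop
endfacet
facet normal -0.313 0.805 -0.504
outer loop
vertex 2.157 -1.759 0.615
vertex 2.57 -1.893 0.145
vertex 1.964 -2.087 0.211
endloop
endfacet
facet normal -0.884 -0.052 0.465
outer loop
vertex 2.157 -1.759 0.615
vertex 1.964 -2.087 0.211
vertex 2.697 -3.153 1.486
endloop
endfacet
facet normal -0.884 -0.052 0.465
outer loop
vertex 2.697 -3.153 1.486
vertex 1.964 -2.087 0.211
vertex 2.504 -3.48 1.082
endloop
endfacet
facet normal 0.312 -0.806 0.503
outer loop
vertex 2.697 -3.153 1.486
vertex 2.504 -3.48 1.082
vertex 3.11 -3.287 1.015
endloop
endfacet
facet normal -0.313 0.806 -0.503
outer loop
vertex 1.964 -2.087 0.211
vertex 2.57 -1.893 0.145
vertex 2.226 -2.269 -0.243
endloop
endfacet
facet normal -0.824 -0.493 -0.278
outer loop
vertex 1.964 -2.087 0.211
vertex 2.226 -2.269 -0.243
vertex 2.504 -3.48 1.082
endloop
endfacet
facet normal -0.825 -0.493 -0.278
outer loop
vertex 2.504 -3.48 1.082
vertex 2.226 -2.269 -0.243
vertex 2.766 -3.662 0.627
endloop
endfacet
facet normal 0.312 -0.806 0.502
outer loop
vertex 2.504 -3.48 1.082
vertex 2.766 -3.662 0.627
vertex 3.11 -3.287 1.015
endloop
endfacet
facet normal -0.312 0.805 -0.504
outer loop
vertex 2.226 -2.269 -0.243
vertex 2.57 -1.893 0.145
vertex 2.748 -2.168 -0.405
endloop
endfacet
facet normal -0.143 -0.564 -0.813
outer loop
vertex 2.226 -2.269 -0.243
vertex 2.748 -2.168 -0.405
vertex 2.766 -3.662 0.627
endloop
endfacet
facet normal -0.144 -0.564 -0.813
outer loop
vertex 2.766 -3.662 0.627
vertex 2.748 -2.168 -0.405
vertex 3.288 -3.562 0.465
endloop
endfacet
facet normal 0.311 -0.806 0.504
outer loop
vertex 2.766 -3.662 0.627
vertex 3.288 -3.562 0.465
vertex 3.11 -3.287 1.015
endloop
endfacet

endsolid


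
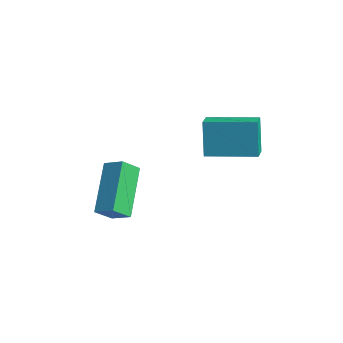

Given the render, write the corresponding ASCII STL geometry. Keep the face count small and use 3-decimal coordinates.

solid 
facet normal -0.836 -0.356 -0.418
outer loop
vertex -0.815 -0.1 1.836
vertex -0.813 0.606 1.23
vertex 0.382 -1.288 0.455
endloop
endfacet
facet normal -0.003 -0.759 0.651
outer loop
vertex 1.093 -0.986 0.81
vertex -0.815 -0.1 1.836
vertex 0.382 -1.288 0.455
endloop
endfacet
facet normal -0.836 -0.357 -0.418
outer loop
vertex 0.382 -1.288 0.455
vertex -0.813 0.606 1.23
vertex 0.384 -0.583 -0.151
endloop
endfacet
facet normal 0.548 -0.546 -0.633
outer loop
vertex 0.384 -0.583 -0.151
vertex 1.093 -0.986 0.81
vertex 0.382 -1.288 0.455
endloop
endfacet
facet normal -0.548 0.546 0.634
outer loop
vertex -0.815 -0.1 1.836
vertex -0.102 0.908 1.585
vertex -0.813 0.606 1.23
endloop
endfacet
facet normal -0.002 -0.759 0.651
outer loop
vertex -0.104 0.203 2.191
vertex -0.815 -0.1 1.836
vertex 1.093 -0.986 0.81
endloop
endfacet
facet normal -0.549 0.546 0.633
outer loop
vertex -0.104 0.203 2.191
vertex -0.102 0.908 1.585
vertex -0.815 -0.1 1.836
endloop
endfacet
facet normal 0.003 0.759 -0.651
outer loop
vertex -0.813 0.606 1.23
vertex -0.102 0.908 1.585
vertex 0.384 -0.583 -0.151
endloop
endfacet
facet normal 0.549 -0.545 -0.634
outer loop
vertex 1.095 -0.28 0.204
vertex 1.093 -0.986 0.81
vertex 0.384 -0.583 -0.151
endloop
endfacet
facet normal 0.002 0.759 -0.651
outer loop
vertex 0.384 -0.583 -0.151
vertex -0.102 0.908 1.585
vertex 1.095 -0.28 0.204
endloop
endfacet
facet normal 0.836 0.356 0.418
outer loop
vertex 1.095 -0.28 0.204
vertex -0.104 0.203 2.191
vertex 1.093 -0.986 0.81
endloop
endfacet
facet normal 0.836 0.357 0.418
outer loop
vertex -0.102 0.908 1.585
vertex -0.104 0.203 2.191
vertex 1.095 -0.28 0.204
endloop
endfacet
facet normal -0.687 0.664 -0.294
outer loop
vertex 0.781 3.083 3.848
vertex 2.046 4.454 3.988
vertex 1.176 2.864 2.428
endloop
endfacet
facet normal -0.677 -0.732 -0.075
outer loop
vertex 1.794 2.266 2.692
vertex 0.781 3.083 3.848
vertex 1.176 2.864 2.428
endloop
endfacet
facet normal -0.687 0.664 -0.294
outer loop
vertex 1.176 2.864 2.428
vertex 2.046 4.454 3.988
vertex 2.44 4.234 2.568
endloop
endfacet
facet normal 0.265 -0.147 -0.953
outer loop
vertex 2.44 4.234 2.568
vertex 1.794 2.266 2.692
vertex 1.176 2.864 2.428
endloop
endfacet
facet normal -0.265 0.147 0.953
outer loop
vertex 0.781 3.083 3.848
vertex 2.664 3.856 4.252
vertex 2.046 4.454 3.988
endloop
endfacet
facet normal -0.676 -0.733 -0.074
outer loop
vertex 1.4 2.486 4.112
vertex 0.781 3.083 3.848
vertex 1.794 2.266 2.692
endloop
endfacet
facet normal -0.265 0.147 0.953
outer loop
vertex 1.4 2.486 4.112
vertex 2.664 3.856 4.252
vertex 0.781 3.083 3.848
endloop
endfacet
facet normal 0.677 0.732 0.074
outer loop
vertex 2.046 4.454 3.988
vertex 2.664 3.856 4.252
vertex 2.44 4.234 2.568
endloop
endfacet
facet normal 0.265 -0.147 -0.953
outer loop
vertex 3.059 3.637 2.832
vertex 1.794 2.266 2.692
vertex 2.44 4.234 2.568
endloop
endfacet
facet normal 0.676 0.734 0.075
outer loop
vertex 2.44 4.234 2.568
vertex 2.664 3.856 4.252
vertex 3.059 3.637 2.832
endloop
endfacet
facet normal 0.687 -0.664 0.294
outer loop
vertex 3.059 3.637 2.832
vertex 1.4 2.486 4.112
vertex 1.794 2.266 2.692
endloop
endfacet
facet normal 0.687 -0.664 0.294
outer loop
vertex 2.664 3.856 4.252
vertex 1.4 2.486 4.112
vertex 3.059 3.637 2.832
endloop
endfacet

endsolid


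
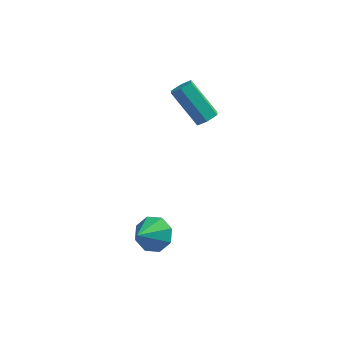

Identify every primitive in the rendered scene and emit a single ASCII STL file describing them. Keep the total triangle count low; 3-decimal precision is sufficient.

solid 
facet normal 0.627 -0.258 -0.735
outer loop
vertex 1.1 2.734 1.363
vertex 0.808 2.33 1.256
vertex 0.721 2.776 1.025
endloop
endfacet
facet normal 0.232 0.962 -0.141
outer loop
vertex 1.1 2.734 1.363
vertex 0.721 2.776 1.025
vertex -0.015 3.194 2.671
endloop
endfacet
facet normal 0.232 0.963 -0.141
outer loop
vertex -0.015 3.194 2.671
vertex 0.721 2.776 1.025
vertex -0.395 3.236 2.333
endloop
endfacet
facet normal -0.626 0.259 0.736
outer loop
vertex -0.015 3.194 2.671
vertex -0.395 3.236 2.333
vertex -0.308 2.79 2.564
endloop
endfacet
facet normal 0.627 -0.258 -0.735
outer loop
vertex 0.721 2.776 1.025
vertex 0.808 2.33 1.256
vertex 0.429 2.372 0.918
endloop
endfacet
facet normal -0.528 0.552 -0.645
outer loop
vertex 0.721 2.776 1.025
vertex 0.429 2.372 0.918
vertex -0.395 3.236 2.333
endloop
endfacet
facet normal -0.527 0.553 -0.645
outer loop
vertex -0.395 3.236 2.333
vertex 0.429 2.372 0.918
vertex -0.687 2.833 2.226
endloop
endfacet
facet normal -0.626 0.259 0.735
outer loop
vertex -0.395 3.236 2.333
vertex -0.687 2.833 2.226
vertex -0.308 2.79 2.564
endloop
endfacet
facet normal 0.627 -0.260 -0.735
outer loop
vertex 0.429 2.372 0.918
vertex 0.808 2.33 1.256
vertex 0.515 1.926 1.149
endloop
endfacet
facet normal -0.760 -0.408 -0.505
outer loop
vertex 0.429 2.372 0.918
vertex 0.515 1.926 1.149
vertex -0.687 2.833 2.226
endloop
endfacet
facet normal -0.761 -0.409 -0.505
outer loop
vertex -0.687 2.833 2.226
vertex 0.515 1.926 1.149
vertex -0.6 2.386 2.457
endloop
endfacet
facet normal -0.627 0.258 0.735
outer loop
vertex -0.687 2.833 2.226
vertex -0.6 2.386 2.457
vertex -0.308 2.79 2.564
endloop
endfacet
facet normal 0.626 -0.259 -0.736
outer loop
vertex 0.515 1.926 1.149
vertex 0.808 2.33 1.256
vertex 0.895 1.884 1.487
endloop
endfacet
facet normal -0.232 -0.963 0.141
outer loop
vertex 0.515 1.926 1.149
vertex 0.895 1.884 1.487
vertex -0.6 2.386 2.457
endloop
endfacet
facet normal -0.232 -0.963 0.141
outer loop
vertex -0.6 2.386 2.457
vertex 0.895 1.884 1.487
vertex -0.221 2.344 2.795
endloop
endfacet
facet normal -0.627 0.258 0.735
outer loop
vertex -0.6 2.386 2.457
vertex -0.221 2.344 2.795
vertex -0.308 2.79 2.564
endloop
endfacet
facet normal 0.626 -0.259 -0.735
outer loop
vertex 0.895 1.884 1.487
vertex 0.808 2.33 1.256
vertex 1.187 2.287 1.594
endloop
endfacet
facet normal 0.527 -0.553 0.645
outer loop
vertex 0.895 1.884 1.487
vertex 1.187 2.287 1.594
vertex -0.221 2.344 2.795
endloop
endfacet
facet normal 0.528 -0.552 0.645
outer loop
vertex -0.221 2.344 2.795
vertex 1.187 2.287 1.594
vertex 0.071 2.748 2.902
endloop
endfacet
facet normal -0.627 0.258 0.735
outer loop
vertex -0.221 2.344 2.795
vertex 0.071 2.748 2.902
vertex -0.308 2.79 2.564
endloop
endfacet
facet normal 0.627 -0.258 -0.735
outer loop
vertex 1.187 2.287 1.594
vertex 0.808 2.33 1.256
vertex 1.1 2.734 1.363
endloop
endfacet
facet normal 0.760 0.409 0.505
outer loop
vertex 1.187 2.287 1.594
vertex 1.1 2.734 1.363
vertex 0.071 2.748 2.902
endloop
endfacet
facet normal 0.761 0.408 0.505
outer loop
vertex 0.071 2.748 2.902
vertex 1.1 2.734 1.363
vertex -0.015 3.194 2.671
endloop
endfacet
facet normal -0.627 0.260 0.735
outer loop
vertex 0.071 2.748 2.902
vertex -0.015 3.194 2.671
vertex -0.308 2.79 2.564
endloop
endfacet
facet normal 0.290 0.750 -0.594
outer loop
vertex 0.111 -2.477 -2.49
vertex -0.244 -1.96 -2.01
vertex 0.479 -2.275 -2.055
endloop
endfacet
facet normal 0.498 -0.867 -0.018
outer loop
vertex 0.111 -2.477 -2.49
vertex 0.479 -2.275 -2.055
vertex -0.616 -2.92 -1.25
endloop
endfacet
facet normal 0.290 0.750 -0.594
outer loop
vertex 0.479 -2.275 -2.055
vertex -0.244 -1.96 -2.01
vertex 0.423 -1.888 -1.594
endloop
endfacet
facet normal 0.684 -0.516 0.516
outer loop
vertex 0.479 -2.275 -2.055
vertex 0.423 -1.888 -1.594
vertex -0.616 -2.92 -1.25
endloop
endfacet
facet normal 0.290 0.750 -0.594
outer loop
vertex 0.423 -1.888 -1.594
vertex -0.244 -1.96 -2.01
vertex -0.024 -1.543 -1.376
endloop
endfacet
facet normal 0.385 -0.082 0.919
outer loop
vertex 0.423 -1.888 -1.594
vertex -0.024 -1.543 -1.376
vertex -0.616 -2.92 -1.25
endloop
endfacet
facet normal 0.289 0.751 -0.594
outer loop
vertex -0.024 -1.543 -1.376
vertex -0.244 -1.96 -2.01
vertex -0.6 -1.443 -1.53
endloop
endfacet
facet normal -0.224 0.184 0.957
outer loop
vertex -0.024 -1.543 -1.376
vertex -0.6 -1.443 -1.53
vertex -0.616 -2.92 -1.25
endloop
endfacet
facet normal 0.290 0.751 -0.593
outer loop
vertex -0.6 -1.443 -1.53
vertex -0.244 -1.96 -2.01
vertex -0.967 -1.645 -1.965
endloop
endfacet
facet normal -0.786 0.123 0.606
outer loop
vertex -0.6 -1.443 -1.53
vertex -0.967 -1.645 -1.965
vertex -0.616 -2.92 -1.25
endloop
endfacet
facet normal 0.290 0.750 -0.594
outer loop
vertex -0.967 -1.645 -1.965
vertex -0.244 -1.96 -2.01
vertex -0.912 -2.032 -2.427
endloop
endfacet
facet normal -0.971 -0.226 0.074
outer loop
vertex -0.967 -1.645 -1.965
vertex -0.912 -2.032 -2.427
vertex -0.616 -2.92 -1.25
endloop
endfacet
facet normal 0.290 0.751 -0.594
outer loop
vertex -0.912 -2.032 -2.427
vertex -0.244 -1.96 -2.01
vertex -0.465 -2.376 -2.644
endloop
endfacet
facet normal -0.671 -0.663 -0.331
outer loop
vertex -0.912 -2.032 -2.427
vertex -0.465 -2.376 -2.644
vertex -0.616 -2.92 -1.25
endloop
endfacet
facet normal 0.290 0.751 -0.594
outer loop
vertex -0.465 -2.376 -2.644
vertex -0.244 -1.96 -2.01
vertex 0.111 -2.477 -2.49
endloop
endfacet
facet normal -0.064 -0.927 -0.369
outer loop
vertex -0.465 -2.376 -2.644
vertex 0.111 -2.477 -2.49
vertex -0.616 -2.92 -1.25
endloop
endfacet

endsolid


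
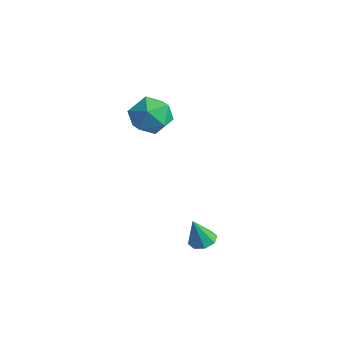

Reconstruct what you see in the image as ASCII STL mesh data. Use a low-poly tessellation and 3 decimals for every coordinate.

solid 
facet normal 0.295 0.000 0.956
outer loop
vertex -2.15 0.824 1.135
vertex -3.168 0.251 1.449
vertex -2.185 -0.385 1.146
endloop
endfacet
facet normal 0.856 -0.020 0.516
outer loop
vertex -2.15 0.824 1.135
vertex -2.185 -0.385 1.146
vertex -1.627 0.196 0.243
endloop
endfacet
facet normal 0.827 0.555 0.094
outer loop
vertex -2.15 0.824 1.135
vertex -1.627 0.196 0.243
vertex -2.266 1.191 -0.011
endloop
endfacet
facet normal 0.247 0.930 0.273
outer loop
vertex -2.15 0.824 1.135
vertex -2.266 1.191 -0.011
vertex -3.218 1.225 0.734
endloop
endfacet
facet normal -0.082 0.587 0.805
outer loop
vertex -2.15 0.824 1.135
vertex -3.218 1.225 0.734
vertex -3.168 0.251 1.449
endloop
endfacet
facet normal 0.793 -0.600 0.105
outer loop
vertex -1.627 0.196 0.243
vertex -2.185 -0.385 1.146
vertex -2.322 -0.765 0.006
endloop
endfacet
facet normal -0.116 -0.567 0.815
outer loop
vertex -2.185 -0.385 1.146
vertex -3.168 0.251 1.449
vertex -3.274 -0.731 0.751
endloop
endfacet
facet normal -0.725 0.383 0.573
outer loop
vertex -3.168 0.251 1.449
vertex -3.218 1.225 0.734
vertex -3.913 0.264 0.497
endloop
endfacet
facet normal -0.193 0.938 -0.289
outer loop
vertex -3.218 1.225 0.734
vertex -2.266 1.191 -0.011
vertex -3.355 0.845 -0.406
endloop
endfacet
facet normal 0.745 0.331 -0.579
outer loop
vertex -2.266 1.191 -0.011
vertex -1.627 0.196 0.243
vertex -2.372 0.209 -0.709
endloop
endfacet
facet normal -0.247 -0.930 -0.273
outer loop
vertex -3.39 -0.364 -0.395
vertex -2.322 -0.765 0.006
vertex -3.274 -0.731 0.751
endloop
endfacet
facet normal -0.827 -0.555 -0.094
outer loop
vertex -3.39 -0.364 -0.395
vertex -3.274 -0.731 0.751
vertex -3.913 0.264 0.497
endloop
endfacet
facet normal -0.856 0.020 -0.516
outer loop
vertex -3.39 -0.364 -0.395
vertex -3.913 0.264 0.497
vertex -3.355 0.845 -0.406
endloop
endfacet
facet normal -0.295 -0.000 -0.956
outer loop
vertex -3.39 -0.364 -0.395
vertex -3.355 0.845 -0.406
vertex -2.372 0.209 -0.709
endloop
endfacet
facet normal 0.082 -0.587 -0.805
outer loop
vertex -3.39 -0.364 -0.395
vertex -2.372 0.209 -0.709
vertex -2.322 -0.765 0.006
endloop
endfacet
facet normal 0.193 -0.938 0.289
outer loop
vertex -3.274 -0.731 0.751
vertex -2.322 -0.765 0.006
vertex -2.185 -0.385 1.146
endloop
endfacet
facet normal -0.745 -0.331 0.579
outer loop
vertex -3.913 0.264 0.497
vertex -3.274 -0.731 0.751
vertex -3.168 0.251 1.449
endloop
endfacet
facet normal -0.793 0.600 -0.105
outer loop
vertex -3.355 0.845 -0.406
vertex -3.913 0.264 0.497
vertex -3.218 1.225 0.734
endloop
endfacet
facet normal 0.116 0.567 -0.815
outer loop
vertex -2.372 0.209 -0.709
vertex -3.355 0.845 -0.406
vertex -2.266 1.191 -0.011
endloop
endfacet
facet normal 0.725 -0.383 -0.573
outer loop
vertex -2.322 -0.765 0.006
vertex -2.372 0.209 -0.709
vertex -1.627 0.196 0.243
endloop
endfacet
facet normal 0.062 0.324 -0.944
outer loop
vertex 3.439 -0.658 -4.122
vertex 3.107 -1.224 -4.338
vertex 2.915 -0.593 -4.134
endloop
endfacet
facet normal 0.076 0.740 0.668
outer loop
vertex 3.439 -0.658 -4.122
vertex 2.915 -0.593 -4.134
vertex 3.013 -1.716 -2.902
endloop
endfacet
facet normal 0.063 0.324 -0.944
outer loop
vertex 2.915 -0.593 -4.134
vertex 3.107 -1.224 -4.338
vertex 2.504 -0.898 -4.266
endloop
endfacet
facet normal -0.601 0.566 0.564
outer loop
vertex 2.915 -0.593 -4.134
vertex 2.504 -0.898 -4.266
vertex 3.013 -1.716 -2.902
endloop
endfacet
facet normal 0.062 0.323 -0.944
outer loop
vertex 2.504 -0.898 -4.266
vertex 3.107 -1.224 -4.338
vertex 2.446 -1.393 -4.439
endloop
endfacet
facet normal -0.939 -0.010 0.344
outer loop
vertex 2.504 -0.898 -4.266
vertex 2.446 -1.393 -4.439
vertex 3.013 -1.716 -2.902
endloop
endfacet
facet normal 0.062 0.323 -0.945
outer loop
vertex 2.446 -1.393 -4.439
vertex 3.107 -1.224 -4.338
vertex 2.776 -1.79 -4.553
endloop
endfacet
facet normal -0.742 -0.656 0.136
outer loop
vertex 2.446 -1.393 -4.439
vertex 2.776 -1.79 -4.553
vertex 3.013 -1.716 -2.902
endloop
endfacet
facet normal 0.062 0.323 -0.944
outer loop
vertex 2.776 -1.79 -4.553
vertex 3.107 -1.224 -4.338
vertex 3.3 -1.855 -4.541
endloop
endfacet
facet normal -0.124 -0.990 0.062
outer loop
vertex 2.776 -1.79 -4.553
vertex 3.3 -1.855 -4.541
vertex 3.013 -1.716 -2.902
endloop
endfacet
facet normal 0.063 0.323 -0.944
outer loop
vertex 3.3 -1.855 -4.541
vertex 3.107 -1.224 -4.338
vertex 3.711 -1.55 -4.409
endloop
endfacet
facet normal 0.553 -0.817 0.166
outer loop
vertex 3.3 -1.855 -4.541
vertex 3.711 -1.55 -4.409
vertex 3.013 -1.716 -2.902
endloop
endfacet
facet normal 0.063 0.323 -0.944
outer loop
vertex 3.711 -1.55 -4.409
vertex 3.107 -1.224 -4.338
vertex 3.769 -1.055 -4.236
endloop
endfacet
facet normal 0.891 -0.239 0.386
outer loop
vertex 3.711 -1.55 -4.409
vertex 3.769 -1.055 -4.236
vertex 3.013 -1.716 -2.902
endloop
endfacet
facet normal 0.063 0.323 -0.944
outer loop
vertex 3.769 -1.055 -4.236
vertex 3.107 -1.224 -4.338
vertex 3.439 -0.658 -4.122
endloop
endfacet
facet normal 0.694 0.406 0.595
outer loop
vertex 3.769 -1.055 -4.236
vertex 3.439 -0.658 -4.122
vertex 3.013 -1.716 -2.902
endloop
endfacet

endsolid


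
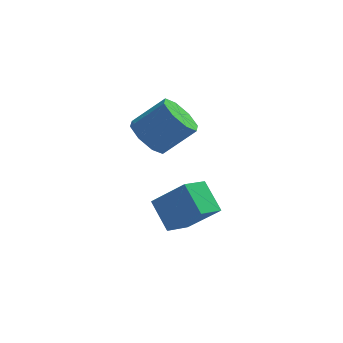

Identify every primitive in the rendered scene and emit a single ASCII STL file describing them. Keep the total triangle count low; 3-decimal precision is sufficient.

solid 
facet normal -0.730 -0.132 -0.671
outer loop
vertex 1.105 -0.542 2.396
vertex 0.416 0.033 3.033
vertex 1.116 0.282 2.222
endloop
endfacet
facet normal 0.684 -0.159 -0.712
outer loop
vertex 1.105 -0.542 2.396
vertex 1.116 0.282 2.222
vertex 2.513 -0.287 3.691
endloop
endfacet
facet normal 0.683 -0.161 -0.712
outer loop
vertex 2.513 -0.287 3.691
vertex 1.116 0.282 2.222
vertex 2.525 0.536 3.517
endloop
endfacet
facet normal 0.729 0.131 0.672
outer loop
vertex 2.513 -0.287 3.691
vertex 2.525 0.536 3.517
vertex 1.824 0.287 4.327
endloop
endfacet
facet normal -0.730 -0.133 -0.671
outer loop
vertex 1.116 0.282 2.222
vertex 0.416 0.033 3.033
vertex 0.717 0.959 2.522
endloop
endfacet
facet normal 0.493 0.579 -0.650
outer loop
vertex 1.116 0.282 2.222
vertex 0.717 0.959 2.522
vertex 2.525 0.536 3.517
endloop
endfacet
facet normal 0.493 0.578 -0.650
outer loop
vertex 2.525 0.536 3.517
vertex 0.717 0.959 2.522
vertex 2.126 1.214 3.817
endloop
endfacet
facet normal 0.729 0.132 0.672
outer loop
vertex 2.525 0.536 3.517
vertex 2.126 1.214 3.817
vertex 1.824 0.287 4.327
endloop
endfacet
facet normal -0.730 -0.132 -0.670
outer loop
vertex 0.717 0.959 2.522
vertex 0.416 0.033 3.033
vertex 0.142 1.094 3.122
endloop
endfacet
facet normal 0.013 0.978 -0.207
outer loop
vertex 0.717 0.959 2.522
vertex 0.142 1.094 3.122
vertex 2.126 1.214 3.817
endloop
endfacet
facet normal 0.013 0.978 -0.207
outer loop
vertex 2.126 1.214 3.817
vertex 0.142 1.094 3.122
vertex 1.55 1.349 4.417
endloop
endfacet
facet normal 0.730 0.131 0.671
outer loop
vertex 2.126 1.214 3.817
vertex 1.55 1.349 4.417
vertex 1.824 0.287 4.327
endloop
endfacet
facet normal -0.730 -0.132 -0.671
outer loop
vertex 0.142 1.094 3.122
vertex 0.416 0.033 3.033
vertex -0.273 0.607 3.669
endloop
endfacet
facet normal -0.474 0.805 0.357
outer loop
vertex 0.142 1.094 3.122
vertex -0.273 0.607 3.669
vertex 1.55 1.349 4.417
endloop
endfacet
facet normal -0.474 0.805 0.357
outer loop
vertex 1.55 1.349 4.417
vertex -0.273 0.607 3.669
vertex 1.135 0.862 4.964
endloop
endfacet
facet normal 0.730 0.131 0.671
outer loop
vertex 1.55 1.349 4.417
vertex 1.135 0.862 4.964
vertex 1.824 0.287 4.327
endloop
endfacet
facet normal -0.729 -0.131 -0.672
outer loop
vertex -0.273 0.607 3.669
vertex 0.416 0.033 3.033
vertex -0.285 -0.216 3.843
endloop
endfacet
facet normal -0.684 0.160 0.712
outer loop
vertex -0.273 0.607 3.669
vertex -0.285 -0.216 3.843
vertex 1.135 0.862 4.964
endloop
endfacet
facet normal -0.683 0.160 0.712
outer loop
vertex 1.135 0.862 4.964
vertex -0.285 -0.216 3.843
vertex 1.124 0.038 5.138
endloop
endfacet
facet normal 0.730 0.132 0.671
outer loop
vertex 1.135 0.862 4.964
vertex 1.124 0.038 5.138
vertex 1.824 0.287 4.327
endloop
endfacet
facet normal -0.729 -0.132 -0.672
outer loop
vertex -0.285 -0.216 3.843
vertex 0.416 0.033 3.033
vertex 0.114 -0.894 3.543
endloop
endfacet
facet normal -0.493 -0.578 0.650
outer loop
vertex -0.285 -0.216 3.843
vertex 0.114 -0.894 3.543
vertex 1.124 0.038 5.138
endloop
endfacet
facet normal -0.493 -0.578 0.650
outer loop
vertex 1.124 0.038 5.138
vertex 0.114 -0.894 3.543
vertex 1.523 -0.639 4.838
endloop
endfacet
facet normal 0.730 0.133 0.671
outer loop
vertex 1.124 0.038 5.138
vertex 1.523 -0.639 4.838
vertex 1.824 0.287 4.327
endloop
endfacet
facet normal -0.730 -0.131 -0.671
outer loop
vertex 0.114 -0.894 3.543
vertex 0.416 0.033 3.033
vertex 0.69 -1.029 2.943
endloop
endfacet
facet normal -0.013 -0.978 0.207
outer loop
vertex 0.114 -0.894 3.543
vertex 0.69 -1.029 2.943
vertex 1.523 -0.639 4.838
endloop
endfacet
facet normal -0.013 -0.978 0.207
outer loop
vertex 1.523 -0.639 4.838
vertex 0.69 -1.029 2.943
vertex 2.098 -0.774 4.238
endloop
endfacet
facet normal 0.730 0.132 0.670
outer loop
vertex 1.523 -0.639 4.838
vertex 2.098 -0.774 4.238
vertex 1.824 0.287 4.327
endloop
endfacet
facet normal -0.730 -0.131 -0.671
outer loop
vertex 0.69 -1.029 2.943
vertex 0.416 0.033 3.033
vertex 1.105 -0.542 2.396
endloop
endfacet
facet normal 0.474 -0.805 -0.357
outer loop
vertex 0.69 -1.029 2.943
vertex 1.105 -0.542 2.396
vertex 2.098 -0.774 4.238
endloop
endfacet
facet normal 0.474 -0.805 -0.357
outer loop
vertex 2.098 -0.774 4.238
vertex 1.105 -0.542 2.396
vertex 2.513 -0.287 3.691
endloop
endfacet
facet normal 0.730 0.132 0.671
outer loop
vertex 2.098 -0.774 4.238
vertex 2.513 -0.287 3.691
vertex 1.824 0.287 4.327
endloop
endfacet
facet normal -0.437 0.633 0.639
outer loop
vertex 2.057 -1.356 1.061
vertex 2.873 -0.32 0.592
vertex 0.625 -0.884 -0.386
endloop
endfacet
facet normal -0.583 -0.740 0.335
outer loop
vertex 1.367 -1.96 -1.472
vertex 2.057 -1.356 1.061
vertex 0.625 -0.884 -0.386
endloop
endfacet
facet normal -0.437 0.633 0.639
outer loop
vertex 0.625 -0.884 -0.386
vertex 2.873 -0.32 0.592
vertex 1.441 0.152 -0.855
endloop
endfacet
facet normal -0.685 0.226 -0.692
outer loop
vertex 1.441 0.152 -0.855
vertex 1.367 -1.96 -1.472
vertex 0.625 -0.884 -0.386
endloop
endfacet
facet normal 0.685 -0.226 0.692
outer loop
vertex 2.057 -1.356 1.061
vertex 3.615 -1.396 -0.494
vertex 2.873 -0.32 0.592
endloop
endfacet
facet normal -0.583 -0.740 0.335
outer loop
vertex 2.799 -2.432 -0.025
vertex 2.057 -1.356 1.061
vertex 1.367 -1.96 -1.472
endloop
endfacet
facet normal 0.685 -0.226 0.692
outer loop
vertex 2.799 -2.432 -0.025
vertex 3.615 -1.396 -0.494
vertex 2.057 -1.356 1.061
endloop
endfacet
facet normal 0.583 0.740 -0.335
outer loop
vertex 2.873 -0.32 0.592
vertex 3.615 -1.396 -0.494
vertex 1.441 0.152 -0.855
endloop
endfacet
facet normal -0.685 0.226 -0.692
outer loop
vertex 2.183 -0.924 -1.941
vertex 1.367 -1.96 -1.472
vertex 1.441 0.152 -0.855
endloop
endfacet
facet normal 0.583 0.740 -0.335
outer loop
vertex 1.441 0.152 -0.855
vertex 3.615 -1.396 -0.494
vertex 2.183 -0.924 -1.941
endloop
endfacet
facet normal 0.437 -0.633 -0.639
outer loop
vertex 2.183 -0.924 -1.941
vertex 2.799 -2.432 -0.025
vertex 1.367 -1.96 -1.472
endloop
endfacet
facet normal 0.437 -0.633 -0.639
outer loop
vertex 3.615 -1.396 -0.494
vertex 2.799 -2.432 -0.025
vertex 2.183 -0.924 -1.941
endloop
endfacet

endsolid


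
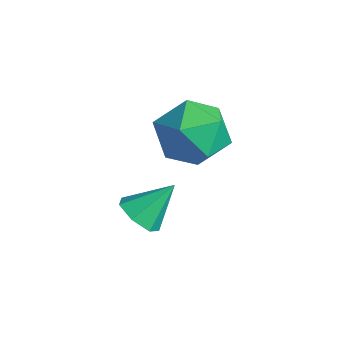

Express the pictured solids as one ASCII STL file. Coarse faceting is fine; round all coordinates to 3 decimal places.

solid 
facet normal -0.642 0.525 0.559
outer loop
vertex -2.605 -1.361 3.078
vertex -1.931 -1.523 4.004
vertex -1.769 -0.601 3.325
endloop
endfacet
facet normal -0.649 0.752 -0.117
outer loop
vertex -2.605 -1.361 3.078
vertex -1.769 -0.601 3.325
vertex -1.949 -0.927 2.23
endloop
endfacet
facet normal -0.822 0.199 -0.534
outer loop
vertex -2.605 -1.361 3.078
vertex -1.949 -0.927 2.23
vertex -2.222 -2.051 2.232
endloop
endfacet
facet normal -0.922 -0.371 -0.115
outer loop
vertex -2.605 -1.361 3.078
vertex -2.222 -2.051 2.232
vertex -2.21 -2.419 3.328
endloop
endfacet
facet normal -0.811 -0.170 0.560
outer loop
vertex -2.605 -1.361 3.078
vertex -2.21 -2.419 3.328
vertex -1.931 -1.523 4.004
endloop
endfacet
facet normal 0.013 0.958 -0.287
outer loop
vertex -1.949 -0.927 2.23
vertex -1.769 -0.601 3.325
vertex -0.87 -0.821 2.632
endloop
endfacet
facet normal 0.024 0.590 0.807
outer loop
vertex -1.769 -0.601 3.325
vertex -1.931 -1.523 4.004
vertex -0.858 -1.189 3.728
endloop
endfacet
facet normal -0.249 -0.533 0.809
outer loop
vertex -1.931 -1.523 4.004
vertex -2.21 -2.419 3.328
vertex -1.131 -2.313 3.73
endloop
endfacet
facet normal -0.428 -0.858 -0.283
outer loop
vertex -2.21 -2.419 3.328
vertex -2.222 -2.051 2.232
vertex -1.311 -2.639 2.635
endloop
endfacet
facet normal -0.267 0.063 -0.962
outer loop
vertex -2.222 -2.051 2.232
vertex -1.949 -0.927 2.23
vertex -1.149 -1.717 1.956
endloop
endfacet
facet normal 0.922 0.371 0.115
outer loop
vertex -0.475 -1.879 2.882
vertex -0.87 -0.821 2.632
vertex -0.858 -1.189 3.728
endloop
endfacet
facet normal 0.822 -0.199 0.534
outer loop
vertex -0.475 -1.879 2.882
vertex -0.858 -1.189 3.728
vertex -1.131 -2.313 3.73
endloop
endfacet
facet normal 0.649 -0.752 0.117
outer loop
vertex -0.475 -1.879 2.882
vertex -1.131 -2.313 3.73
vertex -1.311 -2.639 2.635
endloop
endfacet
facet normal 0.642 -0.525 -0.559
outer loop
vertex -0.475 -1.879 2.882
vertex -1.311 -2.639 2.635
vertex -1.149 -1.717 1.956
endloop
endfacet
facet normal 0.811 0.170 -0.560
outer loop
vertex -0.475 -1.879 2.882
vertex -1.149 -1.717 1.956
vertex -0.87 -0.821 2.632
endloop
endfacet
facet normal 0.428 0.858 0.283
outer loop
vertex -0.858 -1.189 3.728
vertex -0.87 -0.821 2.632
vertex -1.769 -0.601 3.325
endloop
endfacet
facet normal 0.267 -0.063 0.962
outer loop
vertex -1.131 -2.313 3.73
vertex -0.858 -1.189 3.728
vertex -1.931 -1.523 4.004
endloop
endfacet
facet normal -0.013 -0.958 0.287
outer loop
vertex -1.311 -2.639 2.635
vertex -1.131 -2.313 3.73
vertex -2.21 -2.419 3.328
endloop
endfacet
facet normal -0.024 -0.590 -0.807
outer loop
vertex -1.149 -1.717 1.956
vertex -1.311 -2.639 2.635
vertex -2.222 -2.051 2.232
endloop
endfacet
facet normal 0.249 0.533 -0.809
outer loop
vertex -0.87 -0.821 2.632
vertex -1.149 -1.717 1.956
vertex -1.949 -0.927 2.23
endloop
endfacet
facet normal -0.174 -0.709 -0.683
outer loop
vertex -1.252 -2.897 -0.345
vertex -1.762 -3.199 0.098
vertex -1.851 -2.678 -0.42
endloop
endfacet
facet normal 0.360 0.862 -0.358
outer loop
vertex -1.252 -2.897 -0.345
vertex -1.851 -2.678 -0.42
vertex -1.518 -2.201 1.062
endloop
endfacet
facet normal -0.173 -0.709 -0.684
outer loop
vertex -1.851 -2.678 -0.42
vertex -1.762 -3.199 0.098
vertex -2.383 -2.852 -0.105
endloop
endfacet
facet normal -0.408 0.892 -0.196
outer loop
vertex -1.851 -2.678 -0.42
vertex -2.383 -2.852 -0.105
vertex -1.518 -2.201 1.062
endloop
endfacet
facet normal -0.172 -0.709 -0.684
outer loop
vertex -2.383 -2.852 -0.105
vertex -1.762 -3.199 0.098
vertex -2.448 -3.287 0.362
endloop
endfacet
facet normal -0.811 0.480 0.334
outer loop
vertex -2.383 -2.852 -0.105
vertex -2.448 -3.287 0.362
vertex -1.518 -2.201 1.062
endloop
endfacet
facet normal -0.173 -0.708 -0.685
outer loop
vertex -2.448 -3.287 0.362
vertex -1.762 -3.199 0.098
vertex -1.996 -3.657 0.63
endloop
endfacet
facet normal -0.549 -0.067 0.833
outer loop
vertex -2.448 -3.287 0.362
vertex -1.996 -3.657 0.63
vertex -1.518 -2.201 1.062
endloop
endfacet
facet normal -0.174 -0.707 -0.685
outer loop
vertex -1.996 -3.657 0.63
vertex -1.762 -3.199 0.098
vertex -1.369 -3.682 0.497
endloop
endfacet
facet normal 0.183 -0.334 0.925
outer loop
vertex -1.996 -3.657 0.63
vertex -1.369 -3.682 0.497
vertex -1.518 -2.201 1.062
endloop
endfacet
facet normal -0.175 -0.708 -0.685
outer loop
vertex -1.369 -3.682 0.497
vertex -1.762 -3.199 0.098
vertex -1.037 -3.344 0.063
endloop
endfacet
facet normal 0.832 -0.123 0.541
outer loop
vertex -1.369 -3.682 0.497
vertex -1.037 -3.344 0.063
vertex -1.518 -2.201 1.062
endloop
endfacet
facet normal -0.175 -0.708 -0.684
outer loop
vertex -1.037 -3.344 0.063
vertex -1.762 -3.199 0.098
vertex -1.252 -2.897 -0.345
endloop
endfacet
facet normal 0.911 0.410 -0.031
outer loop
vertex -1.037 -3.344 0.063
vertex -1.252 -2.897 -0.345
vertex -1.518 -2.201 1.062
endloop
endfacet

endsolid


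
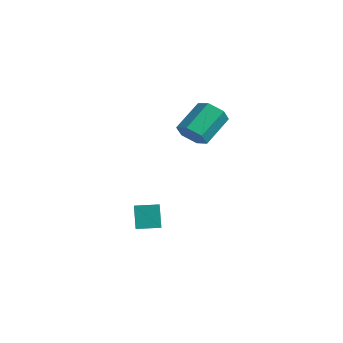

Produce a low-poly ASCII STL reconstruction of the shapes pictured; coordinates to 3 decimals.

solid 
facet normal -0.542 -0.839 -0.045
outer loop
vertex 1.83 0.803 -1.858
vertex 1.013 1.356 -2.321
vertex 2.225 0.598 -2.798
endloop
endfacet
facet normal 0.750 -0.507 0.426
outer loop
vertex 2.707 1.344 -2.759
vertex 1.83 0.803 -1.858
vertex 2.225 0.598 -2.798
endloop
endfacet
facet normal -0.542 -0.839 -0.043
outer loop
vertex 2.225 0.598 -2.798
vertex 1.013 1.356 -2.321
vertex 1.407 1.15 -3.262
endloop
endfacet
facet normal 0.379 -0.198 -0.904
outer loop
vertex 1.407 1.15 -3.262
vertex 2.707 1.344 -2.759
vertex 2.225 0.598 -2.798
endloop
endfacet
facet normal -0.379 0.197 0.904
outer loop
vertex 1.83 0.803 -1.858
vertex 1.495 2.102 -2.282
vertex 1.013 1.356 -2.321
endloop
endfacet
facet normal 0.750 -0.507 0.425
outer loop
vertex 2.313 1.55 -1.818
vertex 1.83 0.803 -1.858
vertex 2.707 1.344 -2.759
endloop
endfacet
facet normal -0.380 0.197 0.904
outer loop
vertex 2.313 1.55 -1.818
vertex 1.495 2.102 -2.282
vertex 1.83 0.803 -1.858
endloop
endfacet
facet normal -0.750 0.507 -0.425
outer loop
vertex 1.013 1.356 -2.321
vertex 1.495 2.102 -2.282
vertex 1.407 1.15 -3.262
endloop
endfacet
facet normal 0.379 -0.197 -0.904
outer loop
vertex 1.89 1.897 -3.222
vertex 2.707 1.344 -2.759
vertex 1.407 1.15 -3.262
endloop
endfacet
facet normal -0.749 0.507 -0.426
outer loop
vertex 1.407 1.15 -3.262
vertex 1.495 2.102 -2.282
vertex 1.89 1.897 -3.222
endloop
endfacet
facet normal 0.543 0.839 0.044
outer loop
vertex 1.89 1.897 -3.222
vertex 2.313 1.55 -1.818
vertex 2.707 1.344 -2.759
endloop
endfacet
facet normal 0.541 0.840 0.044
outer loop
vertex 1.495 2.102 -2.282
vertex 2.313 1.55 -1.818
vertex 1.89 1.897 -3.222
endloop
endfacet
facet normal 0.161 -0.784 -0.599
outer loop
vertex 3.068 2.829 1.477
vertex 2.446 2.845 1.289
vertex 2.893 3.186 0.963
endloop
endfacet
facet normal 0.950 0.289 -0.123
outer loop
vertex 3.068 2.829 1.477
vertex 2.893 3.186 0.963
vertex 2.836 3.959 2.339
endloop
endfacet
facet normal 0.950 0.289 -0.123
outer loop
vertex 2.836 3.959 2.339
vertex 2.893 3.186 0.963
vertex 2.661 4.316 1.825
endloop
endfacet
facet normal -0.161 0.784 0.599
outer loop
vertex 2.836 3.959 2.339
vertex 2.661 4.316 1.825
vertex 2.214 3.975 2.151
endloop
endfacet
facet normal 0.162 -0.784 -0.599
outer loop
vertex 2.893 3.186 0.963
vertex 2.446 2.845 1.289
vertex 2.271 3.202 0.774
endloop
endfacet
facet normal 0.243 0.619 -0.747
outer loop
vertex 2.893 3.186 0.963
vertex 2.271 3.202 0.774
vertex 2.661 4.316 1.825
endloop
endfacet
facet normal 0.242 0.620 -0.747
outer loop
vertex 2.661 4.316 1.825
vertex 2.271 3.202 0.774
vertex 2.04 4.332 1.637
endloop
endfacet
facet normal -0.161 0.784 0.599
outer loop
vertex 2.661 4.316 1.825
vertex 2.04 4.332 1.637
vertex 2.214 3.975 2.151
endloop
endfacet
facet normal 0.161 -0.785 -0.599
outer loop
vertex 2.271 3.202 0.774
vertex 2.446 2.845 1.289
vertex 1.824 2.861 1.101
endloop
endfacet
facet normal -0.709 0.331 -0.623
outer loop
vertex 2.271 3.202 0.774
vertex 1.824 2.861 1.101
vertex 2.04 4.332 1.637
endloop
endfacet
facet normal -0.707 0.331 -0.625
outer loop
vertex 2.04 4.332 1.637
vertex 1.824 2.861 1.101
vertex 1.592 3.991 1.963
endloop
endfacet
facet normal -0.161 0.784 0.599
outer loop
vertex 2.04 4.332 1.637
vertex 1.592 3.991 1.963
vertex 2.214 3.975 2.151
endloop
endfacet
facet normal 0.161 -0.784 -0.599
outer loop
vertex 1.824 2.861 1.101
vertex 2.446 2.845 1.289
vertex 1.999 2.504 1.615
endloop
endfacet
facet normal -0.950 -0.289 0.123
outer loop
vertex 1.824 2.861 1.101
vertex 1.999 2.504 1.615
vertex 1.592 3.991 1.963
endloop
endfacet
facet normal -0.950 -0.289 0.123
outer loop
vertex 1.592 3.991 1.963
vertex 1.999 2.504 1.615
vertex 1.767 3.634 2.477
endloop
endfacet
facet normal -0.161 0.784 0.599
outer loop
vertex 1.592 3.991 1.963
vertex 1.767 3.634 2.477
vertex 2.214 3.975 2.151
endloop
endfacet
facet normal 0.161 -0.784 -0.599
outer loop
vertex 1.999 2.504 1.615
vertex 2.446 2.845 1.289
vertex 2.62 2.488 1.803
endloop
endfacet
facet normal -0.242 -0.619 0.747
outer loop
vertex 1.999 2.504 1.615
vertex 2.62 2.488 1.803
vertex 1.767 3.634 2.477
endloop
endfacet
facet normal -0.243 -0.620 0.746
outer loop
vertex 1.767 3.634 2.477
vertex 2.62 2.488 1.803
vertex 2.389 3.618 2.666
endloop
endfacet
facet normal -0.162 0.784 0.599
outer loop
vertex 1.767 3.634 2.477
vertex 2.389 3.618 2.666
vertex 2.214 3.975 2.151
endloop
endfacet
facet normal 0.161 -0.784 -0.599
outer loop
vertex 2.62 2.488 1.803
vertex 2.446 2.845 1.289
vertex 3.068 2.829 1.477
endloop
endfacet
facet normal 0.707 -0.332 0.624
outer loop
vertex 2.62 2.488 1.803
vertex 3.068 2.829 1.477
vertex 2.389 3.618 2.666
endloop
endfacet
facet normal 0.708 -0.330 0.624
outer loop
vertex 2.389 3.618 2.666
vertex 3.068 2.829 1.477
vertex 2.836 3.959 2.339
endloop
endfacet
facet normal -0.161 0.785 0.599
outer loop
vertex 2.389 3.618 2.666
vertex 2.836 3.959 2.339
vertex 2.214 3.975 2.151
endloop
endfacet

endsolid
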